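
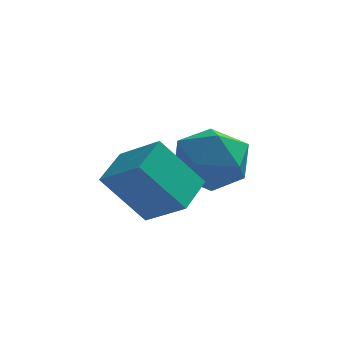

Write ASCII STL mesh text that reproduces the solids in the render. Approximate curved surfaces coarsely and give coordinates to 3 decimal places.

solid 
facet normal -0.187 0.967 0.176
outer loop
vertex 0.026 1.364 3.036
vertex -1.118 1.118 3.173
vertex -0.394 1.089 4.101
endloop
endfacet
facet normal 0.472 0.790 0.390
outer loop
vertex 0.026 1.364 3.036
vertex -0.394 1.089 4.101
vertex 0.638 0.649 3.744
endloop
endfacet
facet normal 0.827 0.535 -0.175
outer loop
vertex 0.026 1.364 3.036
vertex 0.638 0.649 3.744
vertex 0.552 0.407 2.595
endloop
endfacet
facet normal 0.388 0.553 -0.737
outer loop
vertex 0.026 1.364 3.036
vertex 0.552 0.407 2.595
vertex -0.533 0.697 2.242
endloop
endfacet
facet normal -0.239 0.820 -0.521
outer loop
vertex 0.026 1.364 3.036
vertex -0.533 0.697 2.242
vertex -1.118 1.118 3.173
endloop
endfacet
facet normal 0.414 0.266 0.870
outer loop
vertex 0.638 0.649 3.744
vertex -0.394 1.089 4.101
vertex -0.127 -0.037 4.318
endloop
endfacet
facet normal -0.650 0.551 0.524
outer loop
vertex -0.394 1.089 4.101
vertex -1.118 1.118 3.173
vertex -1.212 0.253 3.965
endloop
endfacet
facet normal -0.734 0.314 -0.603
outer loop
vertex -1.118 1.118 3.173
vertex -0.533 0.697 2.242
vertex -1.298 0.011 2.816
endloop
endfacet
facet normal 0.279 -0.118 -0.953
outer loop
vertex -0.533 0.697 2.242
vertex 0.552 0.407 2.595
vertex -0.266 -0.429 2.459
endloop
endfacet
facet normal 0.988 -0.147 -0.043
outer loop
vertex 0.552 0.407 2.595
vertex 0.638 0.649 3.744
vertex 0.458 -0.458 3.387
endloop
endfacet
facet normal -0.388 -0.553 0.737
outer loop
vertex -0.686 -0.704 3.524
vertex -0.127 -0.037 4.318
vertex -1.212 0.253 3.965
endloop
endfacet
facet normal -0.827 -0.535 0.175
outer loop
vertex -0.686 -0.704 3.524
vertex -1.212 0.253 3.965
vertex -1.298 0.011 2.816
endloop
endfacet
facet normal -0.472 -0.790 -0.390
outer loop
vertex -0.686 -0.704 3.524
vertex -1.298 0.011 2.816
vertex -0.266 -0.429 2.459
endloop
endfacet
facet normal 0.187 -0.967 -0.176
outer loop
vertex -0.686 -0.704 3.524
vertex -0.266 -0.429 2.459
vertex 0.458 -0.458 3.387
endloop
endfacet
facet normal 0.239 -0.820 0.521
outer loop
vertex -0.686 -0.704 3.524
vertex 0.458 -0.458 3.387
vertex -0.127 -0.037 4.318
endloop
endfacet
facet normal -0.279 0.118 0.953
outer loop
vertex -1.212 0.253 3.965
vertex -0.127 -0.037 4.318
vertex -0.394 1.089 4.101
endloop
endfacet
facet normal -0.988 0.147 0.043
outer loop
vertex -1.298 0.011 2.816
vertex -1.212 0.253 3.965
vertex -1.118 1.118 3.173
endloop
endfacet
facet normal -0.414 -0.266 -0.870
outer loop
vertex -0.266 -0.429 2.459
vertex -1.298 0.011 2.816
vertex -0.533 0.697 2.242
endloop
endfacet
facet normal 0.650 -0.551 -0.524
outer loop
vertex 0.458 -0.458 3.387
vertex -0.266 -0.429 2.459
vertex 0.552 0.407 2.595
endloop
endfacet
facet normal 0.734 -0.314 0.603
outer loop
vertex -0.127 -0.037 4.318
vertex 0.458 -0.458 3.387
vertex 0.638 0.649 3.744
endloop
endfacet
facet normal -0.613 -0.084 0.786
outer loop
vertex -1.877 -2.952 4.361
vertex -1.484 -1.801 4.791
vertex -2.956 -2.295 3.59
endloop
endfacet
facet normal -0.305 -0.892 -0.333
outer loop
vertex -1.816 -2.139 2.129
vertex -1.877 -2.952 4.361
vertex -2.956 -2.295 3.59
endloop
endfacet
facet normal -0.613 -0.084 0.786
outer loop
vertex -2.956 -2.295 3.59
vertex -1.484 -1.801 4.791
vertex -2.562 -1.144 4.02
endloop
endfacet
facet normal -0.729 0.444 -0.521
outer loop
vertex -2.562 -1.144 4.02
vertex -1.816 -2.139 2.129
vertex -2.956 -2.295 3.59
endloop
endfacet
facet normal 0.729 -0.444 0.521
outer loop
vertex -1.877 -2.952 4.361
vertex -0.344 -1.645 3.33
vertex -1.484 -1.801 4.791
endloop
endfacet
facet normal -0.305 -0.892 -0.333
outer loop
vertex -0.738 -2.796 2.9
vertex -1.877 -2.952 4.361
vertex -1.816 -2.139 2.129
endloop
endfacet
facet normal 0.729 -0.444 0.521
outer loop
vertex -0.738 -2.796 2.9
vertex -0.344 -1.645 3.33
vertex -1.877 -2.952 4.361
endloop
endfacet
facet normal 0.305 0.892 0.333
outer loop
vertex -1.484 -1.801 4.791
vertex -0.344 -1.645 3.33
vertex -2.562 -1.144 4.02
endloop
endfacet
facet normal -0.729 0.444 -0.521
outer loop
vertex -1.423 -0.988 2.559
vertex -1.816 -2.139 2.129
vertex -2.562 -1.144 4.02
endloop
endfacet
facet normal 0.305 0.892 0.333
outer loop
vertex -2.562 -1.144 4.02
vertex -0.344 -1.645 3.33
vertex -1.423 -0.988 2.559
endloop
endfacet
facet normal 0.613 0.084 -0.786
outer loop
vertex -1.423 -0.988 2.559
vertex -0.738 -2.796 2.9
vertex -1.816 -2.139 2.129
endloop
endfacet
facet normal 0.613 0.084 -0.786
outer loop
vertex -0.344 -1.645 3.33
vertex -0.738 -2.796 2.9
vertex -1.423 -0.988 2.559
endloop
endfacet

endsolid


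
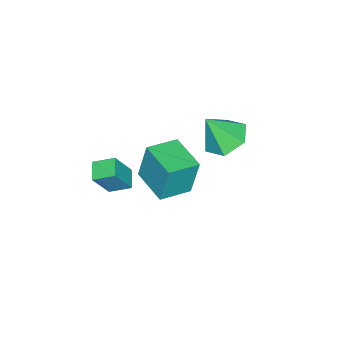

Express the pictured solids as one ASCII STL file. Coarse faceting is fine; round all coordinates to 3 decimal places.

solid 
facet normal -0.825 -0.456 0.333
outer loop
vertex 3.185 -4.773 0.94
vertex 2.881 -3.946 1.32
vertex 2.502 -4.451 -0.31
endloop
endfacet
facet normal 0.317 -0.862 -0.395
outer loop
vertex 3.219 -4.054 -0.6
vertex 3.185 -4.773 0.94
vertex 2.502 -4.451 -0.31
endloop
endfacet
facet normal -0.825 -0.457 0.333
outer loop
vertex 2.502 -4.451 -0.31
vertex 2.881 -3.946 1.32
vertex 2.197 -3.623 0.07
endloop
endfacet
facet normal -0.468 0.220 -0.856
outer loop
vertex 2.197 -3.623 0.07
vertex 3.219 -4.054 -0.6
vertex 2.502 -4.451 -0.31
endloop
endfacet
facet normal 0.468 -0.221 0.855
outer loop
vertex 3.185 -4.773 0.94
vertex 3.598 -3.549 1.03
vertex 2.881 -3.946 1.32
endloop
endfacet
facet normal 0.316 -0.862 -0.396
outer loop
vertex 3.903 -4.377 0.65
vertex 3.185 -4.773 0.94
vertex 3.219 -4.054 -0.6
endloop
endfacet
facet normal 0.467 -0.221 0.856
outer loop
vertex 3.903 -4.377 0.65
vertex 3.598 -3.549 1.03
vertex 3.185 -4.773 0.94
endloop
endfacet
facet normal -0.317 0.862 0.396
outer loop
vertex 2.881 -3.946 1.32
vertex 3.598 -3.549 1.03
vertex 2.197 -3.623 0.07
endloop
endfacet
facet normal -0.468 0.221 -0.856
outer loop
vertex 2.915 -3.227 -0.22
vertex 3.219 -4.054 -0.6
vertex 2.197 -3.623 0.07
endloop
endfacet
facet normal -0.316 0.863 0.395
outer loop
vertex 2.197 -3.623 0.07
vertex 3.598 -3.549 1.03
vertex 2.915 -3.227 -0.22
endloop
endfacet
facet normal 0.825 0.456 -0.333
outer loop
vertex 2.915 -3.227 -0.22
vertex 3.903 -4.377 0.65
vertex 3.219 -4.054 -0.6
endloop
endfacet
facet normal 0.825 0.457 -0.333
outer loop
vertex 3.598 -3.549 1.03
vertex 3.903 -4.377 0.65
vertex 2.915 -3.227 -0.22
endloop
endfacet
facet normal -0.333 0.385 -0.861
outer loop
vertex 1.037 -1.058 1.464
vertex 0.359 -0.548 1.954
vertex 1.242 -0.156 1.788
endloop
endfacet
facet normal 0.967 -0.245 0.069
outer loop
vertex 1.037 -1.058 1.464
vertex 1.242 -0.156 1.788
vertex 0.881 -1.152 3.306
endloop
endfacet
facet normal -0.333 0.386 -0.860
outer loop
vertex 1.242 -0.156 1.788
vertex 0.359 -0.548 1.954
vertex 0.564 0.354 2.279
endloop
endfacet
facet normal 0.722 0.487 0.491
outer loop
vertex 1.242 -0.156 1.788
vertex 0.564 0.354 2.279
vertex 0.881 -1.152 3.306
endloop
endfacet
facet normal -0.333 0.386 -0.860
outer loop
vertex 0.564 0.354 2.279
vertex 0.359 -0.548 1.954
vertex -0.319 -0.038 2.445
endloop
endfacet
facet normal -0.087 0.549 0.831
outer loop
vertex 0.564 0.354 2.279
vertex -0.319 -0.038 2.445
vertex 0.881 -1.152 3.306
endloop
endfacet
facet normal -0.333 0.386 -0.860
outer loop
vertex -0.319 -0.038 2.445
vertex 0.359 -0.548 1.954
vertex -0.524 -0.939 2.12
endloop
endfacet
facet normal -0.651 -0.122 0.749
outer loop
vertex -0.319 -0.038 2.445
vertex -0.524 -0.939 2.12
vertex 0.881 -1.152 3.306
endloop
endfacet
facet normal -0.332 0.385 -0.861
outer loop
vertex -0.524 -0.939 2.12
vertex 0.359 -0.548 1.954
vertex 0.154 -1.449 1.63
endloop
endfacet
facet normal -0.406 -0.854 0.327
outer loop
vertex -0.524 -0.939 2.12
vertex 0.154 -1.449 1.63
vertex 0.881 -1.152 3.306
endloop
endfacet
facet normal -0.332 0.385 -0.861
outer loop
vertex 0.154 -1.449 1.63
vertex 0.359 -0.548 1.954
vertex 1.037 -1.058 1.464
endloop
endfacet
facet normal 0.403 -0.915 -0.013
outer loop
vertex 0.154 -1.449 1.63
vertex 1.037 -1.058 1.464
vertex 0.881 -1.152 3.306
endloop
endfacet
facet normal -0.509 -0.854 0.104
outer loop
vertex -0.173 -4.286 -0.925
vertex -1.423 -3.57 -1.161
vertex -0.014 -4.6 -2.721
endloop
endfacet
facet normal 0.856 -0.491 0.162
outer loop
vertex 0.863 -3.13 -2.899
vertex -0.173 -4.286 -0.925
vertex -0.014 -4.6 -2.721
endloop
endfacet
facet normal -0.510 -0.854 0.104
outer loop
vertex -0.014 -4.6 -2.721
vertex -1.423 -3.57 -1.161
vertex -1.264 -3.883 -2.957
endloop
endfacet
facet normal 0.087 -0.171 -0.981
outer loop
vertex -1.264 -3.883 -2.957
vertex 0.863 -3.13 -2.899
vertex -0.014 -4.6 -2.721
endloop
endfacet
facet normal -0.087 0.171 0.981
outer loop
vertex -0.173 -4.286 -0.925
vertex -0.546 -2.1 -1.339
vertex -1.423 -3.57 -1.161
endloop
endfacet
facet normal 0.856 -0.491 0.161
outer loop
vertex 0.704 -2.817 -1.103
vertex -0.173 -4.286 -0.925
vertex 0.863 -3.13 -2.899
endloop
endfacet
facet normal -0.087 0.171 0.981
outer loop
vertex 0.704 -2.817 -1.103
vertex -0.546 -2.1 -1.339
vertex -0.173 -4.286 -0.925
endloop
endfacet
facet normal -0.856 0.491 -0.161
outer loop
vertex -1.423 -3.57 -1.161
vertex -0.546 -2.1 -1.339
vertex -1.264 -3.883 -2.957
endloop
endfacet
facet normal 0.087 -0.171 -0.981
outer loop
vertex -0.387 -2.414 -3.135
vertex 0.863 -3.13 -2.899
vertex -1.264 -3.883 -2.957
endloop
endfacet
facet normal -0.856 0.491 -0.162
outer loop
vertex -1.264 -3.883 -2.957
vertex -0.546 -2.1 -1.339
vertex -0.387 -2.414 -3.135
endloop
endfacet
facet normal 0.509 0.854 -0.104
outer loop
vertex -0.387 -2.414 -3.135
vertex 0.704 -2.817 -1.103
vertex 0.863 -3.13 -2.899
endloop
endfacet
facet normal 0.510 0.854 -0.104
outer loop
vertex -0.546 -2.1 -1.339
vertex 0.704 -2.817 -1.103
vertex -0.387 -2.414 -3.135
endloop
endfacet

endsolid


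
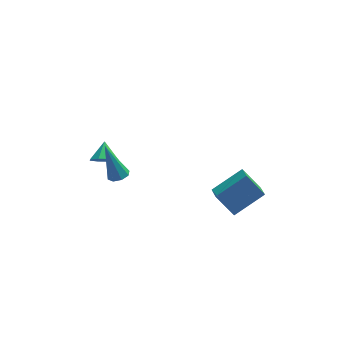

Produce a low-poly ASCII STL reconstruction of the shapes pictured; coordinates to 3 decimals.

solid 
facet normal -0.104 -0.792 -0.601
outer loop
vertex -2.464 0.602 1.267
vertex -2.735 1.034 0.745
vertex -2.067 0.805 0.931
endloop
endfacet
facet normal 0.641 0.016 0.767
outer loop
vertex -2.464 0.602 1.267
vertex -2.067 0.805 0.931
vertex -2.625 1.866 1.375
endloop
endfacet
facet normal -0.105 -0.793 -0.600
outer loop
vertex -2.067 0.805 0.931
vertex -2.735 1.034 0.745
vertex -2.061 1.142 0.485
endloop
endfacet
facet normal 0.893 0.353 0.279
outer loop
vertex -2.067 0.805 0.931
vertex -2.061 1.142 0.485
vertex -2.625 1.866 1.375
endloop
endfacet
facet normal -0.105 -0.793 -0.600
outer loop
vertex -2.061 1.142 0.485
vertex -2.735 1.034 0.745
vertex -2.45 1.416 0.191
endloop
endfacet
facet normal 0.655 0.734 -0.182
outer loop
vertex -2.061 1.142 0.485
vertex -2.45 1.416 0.191
vertex -2.625 1.866 1.375
endloop
endfacet
facet normal -0.103 -0.793 -0.600
outer loop
vertex -2.45 1.416 0.191
vertex -2.735 1.034 0.745
vertex -3.006 1.465 0.222
endloop
endfacet
facet normal 0.063 0.936 -0.346
outer loop
vertex -2.45 1.416 0.191
vertex -3.006 1.465 0.222
vertex -2.625 1.866 1.375
endloop
endfacet
facet normal -0.104 -0.793 -0.600
outer loop
vertex -3.006 1.465 0.222
vertex -2.735 1.034 0.745
vertex -3.403 1.262 0.559
endloop
endfacet
facet normal -0.529 0.840 -0.117
outer loop
vertex -3.006 1.465 0.222
vertex -3.403 1.262 0.559
vertex -2.625 1.866 1.375
endloop
endfacet
facet normal -0.104 -0.793 -0.600
outer loop
vertex -3.403 1.262 0.559
vertex -2.735 1.034 0.745
vertex -3.408 0.925 1.005
endloop
endfacet
facet normal -0.780 0.503 0.371
outer loop
vertex -3.403 1.262 0.559
vertex -3.408 0.925 1.005
vertex -2.625 1.866 1.375
endloop
endfacet
facet normal -0.104 -0.793 -0.601
outer loop
vertex -3.408 0.925 1.005
vertex -2.735 1.034 0.745
vertex -3.019 0.652 1.298
endloop
endfacet
facet normal -0.541 0.123 0.832
outer loop
vertex -3.408 0.925 1.005
vertex -3.019 0.652 1.298
vertex -2.625 1.866 1.375
endloop
endfacet
facet normal -0.105 -0.792 -0.601
outer loop
vertex -3.019 0.652 1.298
vertex -2.735 1.034 0.745
vertex -2.464 0.602 1.267
endloop
endfacet
facet normal 0.049 -0.079 0.996
outer loop
vertex -3.019 0.652 1.298
vertex -2.464 0.602 1.267
vertex -2.625 1.866 1.375
endloop
endfacet
facet normal 0.280 -0.252 -0.926
outer loop
vertex -1.785 -1.227 1.813
vertex -2.221 -0.962 1.609
vertex -1.703 -0.823 1.728
endloop
endfacet
facet normal 0.841 -0.058 0.538
outer loop
vertex -1.785 -1.227 1.813
vertex -1.703 -0.823 1.728
vertex -2.779 -0.458 3.451
endloop
endfacet
facet normal 0.281 -0.255 -0.925
outer loop
vertex -1.703 -0.823 1.728
vertex -2.221 -0.962 1.609
vertex -1.924 -0.501 1.572
endloop
endfacet
facet normal 0.708 0.635 0.308
outer loop
vertex -1.703 -0.823 1.728
vertex -1.924 -0.501 1.572
vertex -2.779 -0.458 3.451
endloop
endfacet
facet normal 0.279 -0.254 -0.926
outer loop
vertex -1.924 -0.501 1.572
vertex -2.221 -0.962 1.609
vertex -2.32 -0.448 1.438
endloop
endfacet
facet normal 0.122 0.992 0.033
outer loop
vertex -1.924 -0.501 1.572
vertex -2.32 -0.448 1.438
vertex -2.779 -0.458 3.451
endloop
endfacet
facet normal 0.280 -0.254 -0.926
outer loop
vertex -2.32 -0.448 1.438
vertex -2.221 -0.962 1.609
vertex -2.658 -0.697 1.404
endloop
endfacet
facet normal -0.580 0.805 -0.128
outer loop
vertex -2.32 -0.448 1.438
vertex -2.658 -0.697 1.404
vertex -2.779 -0.458 3.451
endloop
endfacet
facet normal 0.280 -0.254 -0.926
outer loop
vertex -2.658 -0.697 1.404
vertex -2.221 -0.962 1.609
vertex -2.74 -1.101 1.49
endloop
endfacet
facet normal -0.980 0.182 -0.079
outer loop
vertex -2.658 -0.697 1.404
vertex -2.74 -1.101 1.49
vertex -2.779 -0.458 3.451
endloop
endfacet
facet normal 0.280 -0.253 -0.926
outer loop
vertex -2.74 -1.101 1.49
vertex -2.221 -0.962 1.609
vertex -2.519 -1.423 1.645
endloop
endfacet
facet normal -0.847 -0.509 0.150
outer loop
vertex -2.74 -1.101 1.49
vertex -2.519 -1.423 1.645
vertex -2.779 -0.458 3.451
endloop
endfacet
facet normal 0.280 -0.253 -0.926
outer loop
vertex -2.519 -1.423 1.645
vertex -2.221 -0.962 1.609
vertex -2.123 -1.476 1.779
endloop
endfacet
facet normal -0.260 -0.867 0.426
outer loop
vertex -2.519 -1.423 1.645
vertex -2.123 -1.476 1.779
vertex -2.779 -0.458 3.451
endloop
endfacet
facet normal 0.280 -0.253 -0.926
outer loop
vertex -2.123 -1.476 1.779
vertex -2.221 -0.962 1.609
vertex -1.785 -1.227 1.813
endloop
endfacet
facet normal 0.441 -0.679 0.587
outer loop
vertex -2.123 -1.476 1.779
vertex -1.785 -1.227 1.813
vertex -2.779 -0.458 3.451
endloop
endfacet
facet normal -0.823 -0.279 -0.495
outer loop
vertex 2.145 -2.367 0.832
vertex 2.09 -1.487 0.428
vertex 2.964 -2.823 -0.274
endloop
endfacet
facet normal 0.057 -0.907 0.416
outer loop
vertex 4.47 -2.313 0.632
vertex 2.145 -2.367 0.832
vertex 2.964 -2.823 -0.274
endloop
endfacet
facet normal -0.823 -0.278 -0.495
outer loop
vertex 2.964 -2.823 -0.274
vertex 2.09 -1.487 0.428
vertex 2.909 -1.942 -0.678
endloop
endfacet
facet normal 0.565 -0.314 -0.763
outer loop
vertex 2.909 -1.942 -0.678
vertex 4.47 -2.313 0.632
vertex 2.964 -2.823 -0.274
endloop
endfacet
facet normal -0.565 0.315 0.762
outer loop
vertex 2.145 -2.367 0.832
vertex 3.596 -0.977 1.334
vertex 2.09 -1.487 0.428
endloop
endfacet
facet normal 0.057 -0.908 0.416
outer loop
vertex 3.651 -1.858 1.738
vertex 2.145 -2.367 0.832
vertex 4.47 -2.313 0.632
endloop
endfacet
facet normal -0.565 0.314 0.763
outer loop
vertex 3.651 -1.858 1.738
vertex 3.596 -0.977 1.334
vertex 2.145 -2.367 0.832
endloop
endfacet
facet normal -0.057 0.908 -0.416
outer loop
vertex 2.09 -1.487 0.428
vertex 3.596 -0.977 1.334
vertex 2.909 -1.942 -0.678
endloop
endfacet
facet normal 0.565 -0.315 -0.763
outer loop
vertex 4.415 -1.433 0.228
vertex 4.47 -2.313 0.632
vertex 2.909 -1.942 -0.678
endloop
endfacet
facet normal -0.056 0.908 -0.416
outer loop
vertex 2.909 -1.942 -0.678
vertex 3.596 -0.977 1.334
vertex 4.415 -1.433 0.228
endloop
endfacet
facet normal 0.823 0.279 0.495
outer loop
vertex 4.415 -1.433 0.228
vertex 3.651 -1.858 1.738
vertex 4.47 -2.313 0.632
endloop
endfacet
facet normal 0.823 0.278 0.495
outer loop
vertex 3.596 -0.977 1.334
vertex 3.651 -1.858 1.738
vertex 4.415 -1.433 0.228
endloop
endfacet

endsolid


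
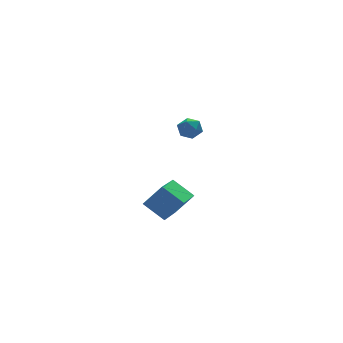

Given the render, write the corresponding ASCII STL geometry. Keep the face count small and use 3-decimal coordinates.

solid 
facet normal 0.185 0.109 0.977
outer loop
vertex -2.621 0.81 4.051
vertex -2.973 0.252 4.18
vertex -2.312 0.212 4.059
endloop
endfacet
facet normal 0.717 0.378 0.585
outer loop
vertex -2.621 0.81 4.051
vertex -2.312 0.212 4.059
vertex -2.161 0.663 3.582
endloop
endfacet
facet normal 0.445 0.881 0.160
outer loop
vertex -2.621 0.81 4.051
vertex -2.161 0.663 3.582
vertex -2.729 0.981 3.409
endloop
endfacet
facet normal -0.255 0.923 0.289
outer loop
vertex -2.621 0.81 4.051
vertex -2.729 0.981 3.409
vertex -3.23 0.727 3.779
endloop
endfacet
facet normal -0.415 0.445 0.793
outer loop
vertex -2.621 0.81 4.051
vertex -3.23 0.727 3.779
vertex -2.973 0.252 4.18
endloop
endfacet
facet normal 0.974 -0.146 0.171
outer loop
vertex -2.161 0.663 3.582
vertex -2.312 0.212 4.059
vertex -2.23 0.013 3.421
endloop
endfacet
facet normal 0.112 -0.581 0.806
outer loop
vertex -2.312 0.212 4.059
vertex -2.973 0.252 4.18
vertex -2.731 -0.241 3.791
endloop
endfacet
facet normal -0.860 -0.035 0.510
outer loop
vertex -2.973 0.252 4.18
vertex -3.23 0.727 3.779
vertex -3.299 0.077 3.618
endloop
endfacet
facet normal -0.601 0.738 -0.307
outer loop
vertex -3.23 0.727 3.779
vertex -2.729 0.981 3.409
vertex -3.148 0.528 3.141
endloop
endfacet
facet normal 0.533 0.670 -0.517
outer loop
vertex -2.729 0.981 3.409
vertex -2.161 0.663 3.582
vertex -2.487 0.488 3.02
endloop
endfacet
facet normal 0.255 -0.923 -0.289
outer loop
vertex -2.839 -0.07 3.149
vertex -2.23 0.013 3.421
vertex -2.731 -0.241 3.791
endloop
endfacet
facet normal -0.445 -0.881 -0.160
outer loop
vertex -2.839 -0.07 3.149
vertex -2.731 -0.241 3.791
vertex -3.299 0.077 3.618
endloop
endfacet
facet normal -0.717 -0.378 -0.585
outer loop
vertex -2.839 -0.07 3.149
vertex -3.299 0.077 3.618
vertex -3.148 0.528 3.141
endloop
endfacet
facet normal -0.185 -0.109 -0.977
outer loop
vertex -2.839 -0.07 3.149
vertex -3.148 0.528 3.141
vertex -2.487 0.488 3.02
endloop
endfacet
facet normal 0.415 -0.445 -0.793
outer loop
vertex -2.839 -0.07 3.149
vertex -2.487 0.488 3.02
vertex -2.23 0.013 3.421
endloop
endfacet
facet normal 0.601 -0.738 0.307
outer loop
vertex -2.731 -0.241 3.791
vertex -2.23 0.013 3.421
vertex -2.312 0.212 4.059
endloop
endfacet
facet normal -0.533 -0.670 0.517
outer loop
vertex -3.299 0.077 3.618
vertex -2.731 -0.241 3.791
vertex -2.973 0.252 4.18
endloop
endfacet
facet normal -0.974 0.146 -0.171
outer loop
vertex -3.148 0.528 3.141
vertex -3.299 0.077 3.618
vertex -3.23 0.727 3.779
endloop
endfacet
facet normal -0.112 0.581 -0.806
outer loop
vertex -2.487 0.488 3.02
vertex -3.148 0.528 3.141
vertex -2.729 0.981 3.409
endloop
endfacet
facet normal 0.860 0.035 -0.510
outer loop
vertex -2.23 0.013 3.421
vertex -2.487 0.488 3.02
vertex -2.161 0.663 3.582
endloop
endfacet
facet normal -0.450 0.698 0.557
outer loop
vertex -3.212 2.258 -1.314
vertex -1.78 3.752 -2.028
vertex -4.112 2.58 -2.444
endloop
endfacet
facet normal -0.654 -0.682 0.327
outer loop
vertex -3.46 1.568 -3.252
vertex -3.212 2.258 -1.314
vertex -4.112 2.58 -2.444
endloop
endfacet
facet normal -0.450 0.698 0.557
outer loop
vertex -4.112 2.58 -2.444
vertex -1.78 3.752 -2.028
vertex -2.68 4.074 -3.158
endloop
endfacet
facet normal -0.608 0.218 -0.763
outer loop
vertex -2.68 4.074 -3.158
vertex -3.46 1.568 -3.252
vertex -4.112 2.58 -2.444
endloop
endfacet
facet normal 0.608 -0.218 0.763
outer loop
vertex -3.212 2.258 -1.314
vertex -1.128 2.74 -2.836
vertex -1.78 3.752 -2.028
endloop
endfacet
facet normal -0.654 -0.682 0.327
outer loop
vertex -2.56 1.246 -2.122
vertex -3.212 2.258 -1.314
vertex -3.46 1.568 -3.252
endloop
endfacet
facet normal 0.608 -0.218 0.763
outer loop
vertex -2.56 1.246 -2.122
vertex -1.128 2.74 -2.836
vertex -3.212 2.258 -1.314
endloop
endfacet
facet normal 0.654 0.682 -0.327
outer loop
vertex -1.78 3.752 -2.028
vertex -1.128 2.74 -2.836
vertex -2.68 4.074 -3.158
endloop
endfacet
facet normal -0.608 0.218 -0.763
outer loop
vertex -2.028 3.062 -3.966
vertex -3.46 1.568 -3.252
vertex -2.68 4.074 -3.158
endloop
endfacet
facet normal 0.654 0.682 -0.327
outer loop
vertex -2.68 4.074 -3.158
vertex -1.128 2.74 -2.836
vertex -2.028 3.062 -3.966
endloop
endfacet
facet normal 0.450 -0.698 -0.557
outer loop
vertex -2.028 3.062 -3.966
vertex -2.56 1.246 -2.122
vertex -3.46 1.568 -3.252
endloop
endfacet
facet normal 0.450 -0.698 -0.557
outer loop
vertex -1.128 2.74 -2.836
vertex -2.56 1.246 -2.122
vertex -2.028 3.062 -3.966
endloop
endfacet

endsolid


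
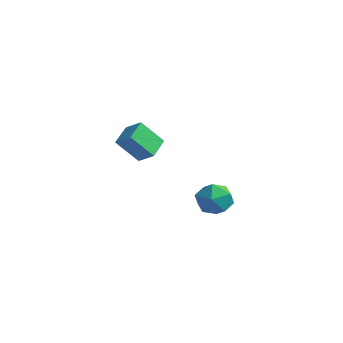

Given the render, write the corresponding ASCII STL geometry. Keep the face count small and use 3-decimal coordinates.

solid 
facet normal -0.401 0.418 0.815
outer loop
vertex 2.155 1.179 1.482
vertex 2.973 0.848 2.054
vertex 3.005 1.79 1.587
endloop
endfacet
facet normal -0.587 0.777 0.227
outer loop
vertex 2.155 1.179 1.482
vertex 3.005 1.79 1.587
vertex 2.531 1.705 0.652
endloop
endfacet
facet normal -0.922 0.325 -0.212
outer loop
vertex 2.155 1.179 1.482
vertex 2.531 1.705 0.652
vertex 2.206 0.711 0.541
endloop
endfacet
facet normal -0.944 -0.314 0.105
outer loop
vertex 2.155 1.179 1.482
vertex 2.206 0.711 0.541
vertex 2.479 0.181 1.408
endloop
endfacet
facet normal -0.621 -0.257 0.740
outer loop
vertex 2.155 1.179 1.482
vertex 2.479 0.181 1.408
vertex 2.973 0.848 2.054
endloop
endfacet
facet normal 0.011 0.995 -0.096
outer loop
vertex 2.531 1.705 0.652
vertex 3.005 1.79 1.587
vertex 3.581 1.699 0.712
endloop
endfacet
facet normal 0.311 0.414 0.856
outer loop
vertex 3.005 1.79 1.587
vertex 2.973 0.848 2.054
vertex 3.854 1.169 1.579
endloop
endfacet
facet normal -0.046 -0.677 0.734
outer loop
vertex 2.973 0.848 2.054
vertex 2.479 0.181 1.408
vertex 3.529 0.175 1.468
endloop
endfacet
facet normal -0.566 -0.770 -0.293
outer loop
vertex 2.479 0.181 1.408
vertex 2.206 0.711 0.541
vertex 3.055 0.09 0.533
endloop
endfacet
facet normal -0.530 0.263 -0.806
outer loop
vertex 2.206 0.711 0.541
vertex 2.531 1.705 0.652
vertex 3.087 1.032 0.066
endloop
endfacet
facet normal 0.944 0.314 -0.105
outer loop
vertex 3.905 0.701 0.638
vertex 3.581 1.699 0.712
vertex 3.854 1.169 1.579
endloop
endfacet
facet normal 0.922 -0.325 0.212
outer loop
vertex 3.905 0.701 0.638
vertex 3.854 1.169 1.579
vertex 3.529 0.175 1.468
endloop
endfacet
facet normal 0.587 -0.777 -0.227
outer loop
vertex 3.905 0.701 0.638
vertex 3.529 0.175 1.468
vertex 3.055 0.09 0.533
endloop
endfacet
facet normal 0.401 -0.418 -0.815
outer loop
vertex 3.905 0.701 0.638
vertex 3.055 0.09 0.533
vertex 3.087 1.032 0.066
endloop
endfacet
facet normal 0.621 0.257 -0.740
outer loop
vertex 3.905 0.701 0.638
vertex 3.087 1.032 0.066
vertex 3.581 1.699 0.712
endloop
endfacet
facet normal 0.566 0.770 0.293
outer loop
vertex 3.854 1.169 1.579
vertex 3.581 1.699 0.712
vertex 3.005 1.79 1.587
endloop
endfacet
facet normal 0.530 -0.263 0.806
outer loop
vertex 3.529 0.175 1.468
vertex 3.854 1.169 1.579
vertex 2.973 0.848 2.054
endloop
endfacet
facet normal -0.011 -0.995 0.096
outer loop
vertex 3.055 0.09 0.533
vertex 3.529 0.175 1.468
vertex 2.479 0.181 1.408
endloop
endfacet
facet normal -0.311 -0.414 -0.856
outer loop
vertex 3.087 1.032 0.066
vertex 3.055 0.09 0.533
vertex 2.206 0.711 0.541
endloop
endfacet
facet normal 0.046 0.677 -0.734
outer loop
vertex 3.581 1.699 0.712
vertex 3.087 1.032 0.066
vertex 2.531 1.705 0.652
endloop
endfacet
facet normal -0.438 -0.486 0.757
outer loop
vertex -2.771 1.27 3.286
vertex -3.204 2.464 3.802
vertex -3.722 1.186 2.682
endloop
endfacet
facet normal 0.316 -0.871 -0.376
outer loop
vertex -2.956 2.036 1.358
vertex -2.771 1.27 3.286
vertex -3.722 1.186 2.682
endloop
endfacet
facet normal -0.438 -0.485 0.757
outer loop
vertex -3.722 1.186 2.682
vertex -3.204 2.464 3.802
vertex -4.155 2.38 3.197
endloop
endfacet
facet normal -0.842 -0.075 -0.535
outer loop
vertex -4.155 2.38 3.197
vertex -2.956 2.036 1.358
vertex -3.722 1.186 2.682
endloop
endfacet
facet normal 0.842 0.074 0.535
outer loop
vertex -2.771 1.27 3.286
vertex -2.438 3.314 2.478
vertex -3.204 2.464 3.802
endloop
endfacet
facet normal 0.316 -0.871 -0.376
outer loop
vertex -2.005 2.12 1.963
vertex -2.771 1.27 3.286
vertex -2.956 2.036 1.358
endloop
endfacet
facet normal 0.842 0.074 0.535
outer loop
vertex -2.005 2.12 1.963
vertex -2.438 3.314 2.478
vertex -2.771 1.27 3.286
endloop
endfacet
facet normal -0.316 0.871 0.376
outer loop
vertex -3.204 2.464 3.802
vertex -2.438 3.314 2.478
vertex -4.155 2.38 3.197
endloop
endfacet
facet normal -0.842 -0.074 -0.535
outer loop
vertex -3.389 3.23 1.874
vertex -2.956 2.036 1.358
vertex -4.155 2.38 3.197
endloop
endfacet
facet normal -0.316 0.871 0.377
outer loop
vertex -4.155 2.38 3.197
vertex -2.438 3.314 2.478
vertex -3.389 3.23 1.874
endloop
endfacet
facet normal 0.438 0.486 -0.756
outer loop
vertex -3.389 3.23 1.874
vertex -2.005 2.12 1.963
vertex -2.956 2.036 1.358
endloop
endfacet
facet normal 0.438 0.485 -0.757
outer loop
vertex -2.438 3.314 2.478
vertex -2.005 2.12 1.963
vertex -3.389 3.23 1.874
endloop
endfacet

endsolid


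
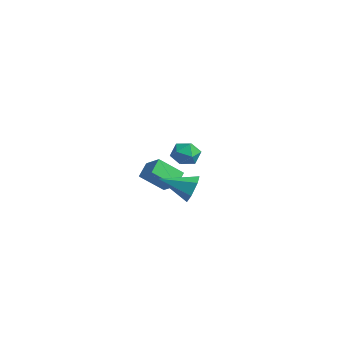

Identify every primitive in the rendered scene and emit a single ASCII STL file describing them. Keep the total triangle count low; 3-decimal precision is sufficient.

solid 
facet normal 0.477 0.802 -0.358
outer loop
vertex 3.166 -1.685 -0.375
vertex 2.584 -1.62 -1.005
vertex 2.458 -1.212 -0.259
endloop
endfacet
facet normal 0.101 -0.091 0.991
outer loop
vertex 3.166 -1.685 -0.375
vertex 2.458 -1.212 -0.259
vertex 1.716 -3.08 -0.355
endloop
endfacet
facet normal 0.478 0.802 -0.358
outer loop
vertex 2.458 -1.212 -0.259
vertex 2.584 -1.62 -1.005
vertex 1.876 -1.146 -0.889
endloop
endfacet
facet normal -0.700 0.243 0.672
outer loop
vertex 2.458 -1.212 -0.259
vertex 1.876 -1.146 -0.889
vertex 1.716 -3.08 -0.355
endloop
endfacet
facet normal 0.478 0.802 -0.357
outer loop
vertex 1.876 -1.146 -0.889
vertex 2.584 -1.62 -1.005
vertex 2.003 -1.554 -1.635
endloop
endfacet
facet normal -0.982 0.030 -0.184
outer loop
vertex 1.876 -1.146 -0.889
vertex 2.003 -1.554 -1.635
vertex 1.716 -3.08 -0.355
endloop
endfacet
facet normal 0.478 0.803 -0.356
outer loop
vertex 2.003 -1.554 -1.635
vertex 2.584 -1.62 -1.005
vertex 2.711 -2.027 -1.752
endloop
endfacet
facet normal -0.464 -0.516 -0.720
outer loop
vertex 2.003 -1.554 -1.635
vertex 2.711 -2.027 -1.752
vertex 1.716 -3.08 -0.355
endloop
endfacet
facet normal 0.477 0.803 -0.357
outer loop
vertex 2.711 -2.027 -1.752
vertex 2.584 -1.62 -1.005
vertex 3.293 -2.093 -1.122
endloop
endfacet
facet normal 0.338 -0.851 -0.401
outer loop
vertex 2.711 -2.027 -1.752
vertex 3.293 -2.093 -1.122
vertex 1.716 -3.08 -0.355
endloop
endfacet
facet normal 0.477 0.803 -0.358
outer loop
vertex 3.293 -2.093 -1.122
vertex 2.584 -1.62 -1.005
vertex 3.166 -1.685 -0.375
endloop
endfacet
facet normal 0.621 -0.639 0.454
outer loop
vertex 3.293 -2.093 -1.122
vertex 3.166 -1.685 -0.375
vertex 1.716 -3.08 -0.355
endloop
endfacet
facet normal -0.844 -0.192 -0.500
outer loop
vertex -3.706 -1.082 -1.489
vertex -3.357 0.176 -2.562
vertex -3.177 -1.767 -2.119
endloop
endfacet
facet normal -0.207 -0.744 0.635
outer loop
vertex -2.163 -1.536 -1.518
vertex -3.706 -1.082 -1.489
vertex -3.177 -1.767 -2.119
endloop
endfacet
facet normal -0.844 -0.192 -0.501
outer loop
vertex -3.177 -1.767 -2.119
vertex -3.357 0.176 -2.562
vertex -2.827 -0.508 -3.192
endloop
endfacet
facet normal 0.495 -0.639 -0.589
outer loop
vertex -2.827 -0.508 -3.192
vertex -2.163 -1.536 -1.518
vertex -3.177 -1.767 -2.119
endloop
endfacet
facet normal -0.495 0.639 0.589
outer loop
vertex -3.706 -1.082 -1.489
vertex -2.343 0.407 -1.961
vertex -3.357 0.176 -2.562
endloop
endfacet
facet normal -0.207 -0.745 0.634
outer loop
vertex -2.693 -0.852 -0.888
vertex -3.706 -1.082 -1.489
vertex -2.163 -1.536 -1.518
endloop
endfacet
facet normal -0.495 0.639 0.589
outer loop
vertex -2.693 -0.852 -0.888
vertex -2.343 0.407 -1.961
vertex -3.706 -1.082 -1.489
endloop
endfacet
facet normal 0.207 0.745 -0.635
outer loop
vertex -3.357 0.176 -2.562
vertex -2.343 0.407 -1.961
vertex -2.827 -0.508 -3.192
endloop
endfacet
facet normal 0.494 -0.639 -0.589
outer loop
vertex -1.814 -0.278 -2.591
vertex -2.163 -1.536 -1.518
vertex -2.827 -0.508 -3.192
endloop
endfacet
facet normal 0.208 0.744 -0.635
outer loop
vertex -2.827 -0.508 -3.192
vertex -2.343 0.407 -1.961
vertex -1.814 -0.278 -2.591
endloop
endfacet
facet normal 0.844 0.193 0.501
outer loop
vertex -1.814 -0.278 -2.591
vertex -2.693 -0.852 -0.888
vertex -2.163 -1.536 -1.518
endloop
endfacet
facet normal 0.844 0.192 0.500
outer loop
vertex -2.343 0.407 -1.961
vertex -2.693 -0.852 -0.888
vertex -1.814 -0.278 -2.591
endloop
endfacet
facet normal -0.824 0.126 0.552
outer loop
vertex 3.113 -2.657 1.944
vertex 3.477 -3.002 2.566
vertex 3.528 -2.211 2.461
endloop
endfacet
facet normal -0.765 0.641 0.061
outer loop
vertex 3.113 -2.657 1.944
vertex 3.528 -2.211 2.461
vertex 3.584 -2.07 1.676
endloop
endfacet
facet normal -0.743 0.331 -0.581
outer loop
vertex 3.113 -2.657 1.944
vertex 3.584 -2.07 1.676
vertex 3.567 -2.773 1.297
endloop
endfacet
facet normal -0.789 -0.374 -0.487
outer loop
vertex 3.113 -2.657 1.944
vertex 3.567 -2.773 1.297
vertex 3.501 -3.349 1.846
endloop
endfacet
facet normal -0.839 -0.501 0.213
outer loop
vertex 3.113 -2.657 1.944
vertex 3.501 -3.349 1.846
vertex 3.477 -3.002 2.566
endloop
endfacet
facet normal -0.144 0.976 0.165
outer loop
vertex 3.584 -2.07 1.676
vertex 3.528 -2.211 2.461
vertex 4.239 -2.051 2.134
endloop
endfacet
facet normal -0.238 0.143 0.961
outer loop
vertex 3.528 -2.211 2.461
vertex 3.477 -3.002 2.566
vertex 4.173 -2.627 2.683
endloop
endfacet
facet normal -0.263 -0.873 0.412
outer loop
vertex 3.477 -3.002 2.566
vertex 3.501 -3.349 1.846
vertex 4.156 -3.33 2.304
endloop
endfacet
facet normal -0.182 -0.667 -0.722
outer loop
vertex 3.501 -3.349 1.846
vertex 3.567 -2.773 1.297
vertex 4.212 -3.189 1.519
endloop
endfacet
facet normal -0.108 0.474 -0.874
outer loop
vertex 3.567 -2.773 1.297
vertex 3.584 -2.07 1.676
vertex 4.263 -2.398 1.414
endloop
endfacet
facet normal 0.789 0.374 0.487
outer loop
vertex 4.627 -2.743 2.036
vertex 4.239 -2.051 2.134
vertex 4.173 -2.627 2.683
endloop
endfacet
facet normal 0.743 -0.331 0.581
outer loop
vertex 4.627 -2.743 2.036
vertex 4.173 -2.627 2.683
vertex 4.156 -3.33 2.304
endloop
endfacet
facet normal 0.765 -0.641 -0.061
outer loop
vertex 4.627 -2.743 2.036
vertex 4.156 -3.33 2.304
vertex 4.212 -3.189 1.519
endloop
endfacet
facet normal 0.824 -0.126 -0.552
outer loop
vertex 4.627 -2.743 2.036
vertex 4.212 -3.189 1.519
vertex 4.263 -2.398 1.414
endloop
endfacet
facet normal 0.839 0.501 -0.213
outer loop
vertex 4.627 -2.743 2.036
vertex 4.263 -2.398 1.414
vertex 4.239 -2.051 2.134
endloop
endfacet
facet normal 0.182 0.667 0.722
outer loop
vertex 4.173 -2.627 2.683
vertex 4.239 -2.051 2.134
vertex 3.528 -2.211 2.461
endloop
endfacet
facet normal 0.108 -0.474 0.874
outer loop
vertex 4.156 -3.33 2.304
vertex 4.173 -2.627 2.683
vertex 3.477 -3.002 2.566
endloop
endfacet
facet normal 0.144 -0.976 -0.165
outer loop
vertex 4.212 -3.189 1.519
vertex 4.156 -3.33 2.304
vertex 3.501 -3.349 1.846
endloop
endfacet
facet normal 0.238 -0.143 -0.961
outer loop
vertex 4.263 -2.398 1.414
vertex 4.212 -3.189 1.519
vertex 3.567 -2.773 1.297
endloop
endfacet
facet normal 0.263 0.873 -0.412
outer loop
vertex 4.239 -2.051 2.134
vertex 4.263 -2.398 1.414
vertex 3.584 -2.07 1.676
endloop
endfacet

endsolid


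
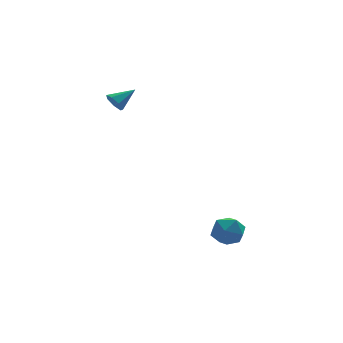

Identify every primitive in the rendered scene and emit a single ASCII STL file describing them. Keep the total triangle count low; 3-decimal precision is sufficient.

solid 
facet normal -0.833 -0.243 -0.497
outer loop
vertex -2.626 2.484 2.94
vertex -2.931 2.452 3.467
vertex -2.853 2.934 3.101
endloop
endfacet
facet normal 0.646 0.524 -0.555
outer loop
vertex -2.626 2.484 2.94
vertex -2.853 2.934 3.101
vertex -1.849 2.768 4.113
endloop
endfacet
facet normal -0.832 -0.244 -0.499
outer loop
vertex -2.853 2.934 3.101
vertex -2.931 2.452 3.467
vertex -3.14 3.021 3.537
endloop
endfacet
facet normal 0.215 0.975 -0.053
outer loop
vertex -2.853 2.934 3.101
vertex -3.14 3.021 3.537
vertex -1.849 2.768 4.113
endloop
endfacet
facet normal -0.833 -0.245 -0.497
outer loop
vertex -3.14 3.021 3.537
vertex -2.931 2.452 3.467
vertex -3.269 2.68 3.921
endloop
endfacet
facet normal -0.133 0.763 0.633
outer loop
vertex -3.14 3.021 3.537
vertex -3.269 2.68 3.921
vertex -1.849 2.768 4.113
endloop
endfacet
facet normal -0.833 -0.243 -0.498
outer loop
vertex -3.269 2.68 3.921
vertex -2.931 2.452 3.467
vertex -3.144 2.167 3.962
endloop
endfacet
facet normal -0.137 0.046 0.990
outer loop
vertex -3.269 2.68 3.921
vertex -3.144 2.167 3.962
vertex -1.849 2.768 4.113
endloop
endfacet
facet normal -0.833 -0.242 -0.498
outer loop
vertex -3.144 2.167 3.962
vertex -2.931 2.452 3.467
vertex -2.859 1.869 3.63
endloop
endfacet
facet normal 0.207 -0.633 0.746
outer loop
vertex -3.144 2.167 3.962
vertex -2.859 1.869 3.63
vertex -1.849 2.768 4.113
endloop
endfacet
facet normal -0.833 -0.242 -0.498
outer loop
vertex -2.859 1.869 3.63
vertex -2.931 2.452 3.467
vertex -2.628 2.01 3.175
endloop
endfacet
facet normal 0.639 -0.764 0.087
outer loop
vertex -2.859 1.869 3.63
vertex -2.628 2.01 3.175
vertex -1.849 2.768 4.113
endloop
endfacet
facet normal -0.833 -0.243 -0.497
outer loop
vertex -2.628 2.01 3.175
vertex -2.931 2.452 3.467
vertex -2.626 2.484 2.94
endloop
endfacet
facet normal 0.834 -0.248 -0.493
outer loop
vertex -2.628 2.01 3.175
vertex -2.626 2.484 2.94
vertex -1.849 2.768 4.113
endloop
endfacet
facet normal 0.059 0.997 0.048
outer loop
vertex 1.326 -2.609 -3.261
vertex 0.487 -2.577 -2.898
vertex 1.218 -2.646 -2.353
endloop
endfacet
facet normal 0.704 0.701 0.112
outer loop
vertex 1.326 -2.609 -3.261
vertex 1.218 -2.646 -2.353
vertex 1.827 -3.192 -2.764
endloop
endfacet
facet normal 0.826 0.308 -0.472
outer loop
vertex 1.326 -2.609 -3.261
vertex 1.827 -3.192 -2.764
vertex 1.471 -3.46 -3.563
endloop
endfacet
facet normal 0.256 0.362 -0.896
outer loop
vertex 1.326 -2.609 -3.261
vertex 1.471 -3.46 -3.563
vertex 0.643 -3.08 -3.646
endloop
endfacet
facet normal -0.219 0.788 -0.576
outer loop
vertex 1.326 -2.609 -3.261
vertex 0.643 -3.08 -3.646
vertex 0.487 -2.577 -2.898
endloop
endfacet
facet normal 0.690 0.262 0.674
outer loop
vertex 1.827 -3.192 -2.764
vertex 1.218 -2.646 -2.353
vertex 1.297 -3.52 -2.094
endloop
endfacet
facet normal -0.355 0.741 0.570
outer loop
vertex 1.218 -2.646 -2.353
vertex 0.487 -2.577 -2.898
vertex 0.469 -3.14 -2.177
endloop
endfacet
facet normal -0.803 0.403 -0.438
outer loop
vertex 0.487 -2.577 -2.898
vertex 0.643 -3.08 -3.646
vertex 0.113 -3.408 -2.976
endloop
endfacet
facet normal -0.036 -0.287 -0.957
outer loop
vertex 0.643 -3.08 -3.646
vertex 1.471 -3.46 -3.563
vertex 0.722 -3.954 -3.387
endloop
endfacet
facet normal 0.887 -0.374 -0.270
outer loop
vertex 1.471 -3.46 -3.563
vertex 1.827 -3.192 -2.764
vertex 1.453 -4.023 -2.842
endloop
endfacet
facet normal -0.256 -0.362 0.896
outer loop
vertex 0.614 -3.991 -2.479
vertex 1.297 -3.52 -2.094
vertex 0.469 -3.14 -2.177
endloop
endfacet
facet normal -0.826 -0.308 0.472
outer loop
vertex 0.614 -3.991 -2.479
vertex 0.469 -3.14 -2.177
vertex 0.113 -3.408 -2.976
endloop
endfacet
facet normal -0.704 -0.701 -0.112
outer loop
vertex 0.614 -3.991 -2.479
vertex 0.113 -3.408 -2.976
vertex 0.722 -3.954 -3.387
endloop
endfacet
facet normal -0.059 -0.997 -0.048
outer loop
vertex 0.614 -3.991 -2.479
vertex 0.722 -3.954 -3.387
vertex 1.453 -4.023 -2.842
endloop
endfacet
facet normal 0.219 -0.788 0.576
outer loop
vertex 0.614 -3.991 -2.479
vertex 1.453 -4.023 -2.842
vertex 1.297 -3.52 -2.094
endloop
endfacet
facet normal 0.036 0.287 0.957
outer loop
vertex 0.469 -3.14 -2.177
vertex 1.297 -3.52 -2.094
vertex 1.218 -2.646 -2.353
endloop
endfacet
facet normal -0.887 0.374 0.270
outer loop
vertex 0.113 -3.408 -2.976
vertex 0.469 -3.14 -2.177
vertex 0.487 -2.577 -2.898
endloop
endfacet
facet normal -0.690 -0.262 -0.674
outer loop
vertex 0.722 -3.954 -3.387
vertex 0.113 -3.408 -2.976
vertex 0.643 -3.08 -3.646
endloop
endfacet
facet normal 0.355 -0.741 -0.570
outer loop
vertex 1.453 -4.023 -2.842
vertex 0.722 -3.954 -3.387
vertex 1.471 -3.46 -3.563
endloop
endfacet
facet normal 0.803 -0.403 0.438
outer loop
vertex 1.297 -3.52 -2.094
vertex 1.453 -4.023 -2.842
vertex 1.827 -3.192 -2.764
endloop
endfacet

endsolid


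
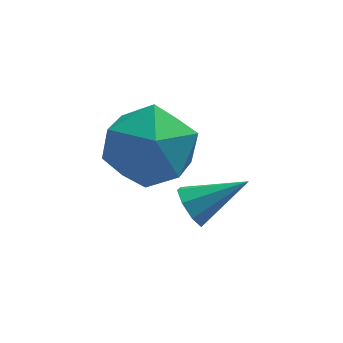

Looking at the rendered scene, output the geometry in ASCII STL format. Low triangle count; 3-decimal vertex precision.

solid 
facet normal -0.613 0.686 -0.393
outer loop
vertex 2.082 -2.462 0.389
vertex 1.151 -3.092 0.741
vertex 1.611 -2.274 1.452
endloop
endfacet
facet normal -0.002 0.985 -0.175
outer loop
vertex 2.082 -2.462 0.389
vertex 1.611 -2.274 1.452
vertex 2.782 -2.295 1.322
endloop
endfacet
facet normal 0.535 0.665 -0.521
outer loop
vertex 2.082 -2.462 0.389
vertex 2.782 -2.295 1.322
vertex 3.045 -3.126 0.53
endloop
endfacet
facet normal 0.257 0.170 -0.951
outer loop
vertex 2.082 -2.462 0.389
vertex 3.045 -3.126 0.53
vertex 2.037 -3.618 0.17
endloop
endfacet
facet normal -0.454 0.183 -0.872
outer loop
vertex 2.082 -2.462 0.389
vertex 2.037 -3.618 0.17
vertex 1.151 -3.092 0.741
endloop
endfacet
facet normal 0.073 0.850 0.522
outer loop
vertex 2.782 -2.295 1.322
vertex 1.611 -2.274 1.452
vertex 2.283 -2.822 2.25
endloop
endfacet
facet normal -0.915 0.367 0.170
outer loop
vertex 1.611 -2.274 1.452
vertex 1.151 -3.092 0.741
vertex 1.275 -3.314 1.89
endloop
endfacet
facet normal -0.657 -0.447 -0.607
outer loop
vertex 1.151 -3.092 0.741
vertex 2.037 -3.618 0.17
vertex 1.538 -4.145 1.098
endloop
endfacet
facet normal 0.491 -0.468 -0.735
outer loop
vertex 2.037 -3.618 0.17
vertex 3.045 -3.126 0.53
vertex 2.709 -4.166 0.968
endloop
endfacet
facet normal 0.942 0.334 -0.037
outer loop
vertex 3.045 -3.126 0.53
vertex 2.782 -2.295 1.322
vertex 3.169 -3.348 1.679
endloop
endfacet
facet normal -0.257 -0.170 0.951
outer loop
vertex 2.238 -3.978 2.031
vertex 2.283 -2.822 2.25
vertex 1.275 -3.314 1.89
endloop
endfacet
facet normal -0.535 -0.665 0.521
outer loop
vertex 2.238 -3.978 2.031
vertex 1.275 -3.314 1.89
vertex 1.538 -4.145 1.098
endloop
endfacet
facet normal 0.002 -0.985 0.175
outer loop
vertex 2.238 -3.978 2.031
vertex 1.538 -4.145 1.098
vertex 2.709 -4.166 0.968
endloop
endfacet
facet normal 0.613 -0.686 0.393
outer loop
vertex 2.238 -3.978 2.031
vertex 2.709 -4.166 0.968
vertex 3.169 -3.348 1.679
endloop
endfacet
facet normal 0.454 -0.183 0.872
outer loop
vertex 2.238 -3.978 2.031
vertex 3.169 -3.348 1.679
vertex 2.283 -2.822 2.25
endloop
endfacet
facet normal -0.491 0.468 0.735
outer loop
vertex 1.275 -3.314 1.89
vertex 2.283 -2.822 2.25
vertex 1.611 -2.274 1.452
endloop
endfacet
facet normal -0.942 -0.334 0.037
outer loop
vertex 1.538 -4.145 1.098
vertex 1.275 -3.314 1.89
vertex 1.151 -3.092 0.741
endloop
endfacet
facet normal -0.073 -0.850 -0.522
outer loop
vertex 2.709 -4.166 0.968
vertex 1.538 -4.145 1.098
vertex 2.037 -3.618 0.17
endloop
endfacet
facet normal 0.915 -0.367 -0.170
outer loop
vertex 3.169 -3.348 1.679
vertex 2.709 -4.166 0.968
vertex 3.045 -3.126 0.53
endloop
endfacet
facet normal 0.657 0.447 0.607
outer loop
vertex 2.283 -2.822 2.25
vertex 3.169 -3.348 1.679
vertex 2.782 -2.295 1.322
endloop
endfacet
facet normal -0.871 -0.087 -0.484
outer loop
vertex 3.237 -3.032 -1.269
vertex 3.023 -3.342 -0.828
vertex 3.041 -2.778 -0.962
endloop
endfacet
facet normal 0.507 0.795 -0.334
outer loop
vertex 3.237 -3.032 -1.269
vertex 3.041 -2.778 -0.962
vertex 4.277 -3.218 -0.132
endloop
endfacet
facet normal -0.871 -0.087 -0.484
outer loop
vertex 3.041 -2.778 -0.962
vertex 3.023 -3.342 -0.828
vertex 2.834 -2.855 -0.576
endloop
endfacet
facet normal 0.155 0.950 0.273
outer loop
vertex 3.041 -2.778 -0.962
vertex 2.834 -2.855 -0.576
vertex 4.277 -3.218 -0.132
endloop
endfacet
facet normal -0.871 -0.087 -0.484
outer loop
vertex 2.834 -2.855 -0.576
vertex 3.023 -3.342 -0.828
vertex 2.738 -3.218 -0.338
endloop
endfacet
facet normal -0.109 0.565 0.818
outer loop
vertex 2.834 -2.855 -0.576
vertex 2.738 -3.218 -0.338
vertex 4.277 -3.218 -0.132
endloop
endfacet
facet normal -0.871 -0.086 -0.484
outer loop
vertex 2.738 -3.218 -0.338
vertex 3.023 -3.342 -0.828
vertex 2.809 -3.653 -0.388
endloop
endfacet
facet normal -0.131 -0.134 0.982
outer loop
vertex 2.738 -3.218 -0.338
vertex 2.809 -3.653 -0.388
vertex 4.277 -3.218 -0.132
endloop
endfacet
facet normal -0.871 -0.086 -0.484
outer loop
vertex 2.809 -3.653 -0.388
vertex 3.023 -3.342 -0.828
vertex 3.005 -3.907 -0.695
endloop
endfacet
facet normal 0.100 -0.734 0.672
outer loop
vertex 2.809 -3.653 -0.388
vertex 3.005 -3.907 -0.695
vertex 4.277 -3.218 -0.132
endloop
endfacet
facet normal -0.871 -0.086 -0.483
outer loop
vertex 3.005 -3.907 -0.695
vertex 3.023 -3.342 -0.828
vertex 3.211 -3.83 -1.08
endloop
endfacet
facet normal 0.453 -0.889 0.065
outer loop
vertex 3.005 -3.907 -0.695
vertex 3.211 -3.83 -1.08
vertex 4.277 -3.218 -0.132
endloop
endfacet
facet normal -0.871 -0.086 -0.483
outer loop
vertex 3.211 -3.83 -1.08
vertex 3.023 -3.342 -0.828
vertex 3.307 -3.467 -1.318
endloop
endfacet
facet normal 0.717 -0.505 -0.481
outer loop
vertex 3.211 -3.83 -1.08
vertex 3.307 -3.467 -1.318
vertex 4.277 -3.218 -0.132
endloop
endfacet
facet normal -0.871 -0.086 -0.483
outer loop
vertex 3.307 -3.467 -1.318
vertex 3.023 -3.342 -0.828
vertex 3.237 -3.032 -1.269
endloop
endfacet
facet normal 0.740 0.192 -0.645
outer loop
vertex 3.307 -3.467 -1.318
vertex 3.237 -3.032 -1.269
vertex 4.277 -3.218 -0.132
endloop
endfacet

endsolid


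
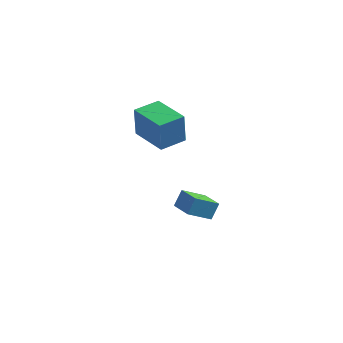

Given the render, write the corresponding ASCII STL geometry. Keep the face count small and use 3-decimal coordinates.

solid 
facet normal -0.635 0.725 -0.266
outer loop
vertex -1.151 -2.37 -3.675
vertex -0.855 -1.816 -2.871
vertex -0.049 -1.718 -4.53
endloop
endfacet
facet normal -0.290 -0.543 -0.788
outer loop
vertex 0.815 -2.704 -4.169
vertex -1.151 -2.37 -3.675
vertex -0.049 -1.718 -4.53
endloop
endfacet
facet normal -0.635 0.725 -0.266
outer loop
vertex -0.049 -1.718 -4.53
vertex -0.855 -1.816 -2.871
vertex 0.247 -1.164 -3.726
endloop
endfacet
facet normal 0.716 0.424 -0.555
outer loop
vertex 0.247 -1.164 -3.726
vertex 0.815 -2.704 -4.169
vertex -0.049 -1.718 -4.53
endloop
endfacet
facet normal -0.716 -0.424 0.555
outer loop
vertex -1.151 -2.37 -3.675
vertex 0.009 -2.802 -2.51
vertex -0.855 -1.816 -2.871
endloop
endfacet
facet normal -0.290 -0.543 -0.788
outer loop
vertex -0.287 -3.356 -3.314
vertex -1.151 -2.37 -3.675
vertex 0.815 -2.704 -4.169
endloop
endfacet
facet normal -0.716 -0.424 0.555
outer loop
vertex -0.287 -3.356 -3.314
vertex 0.009 -2.802 -2.51
vertex -1.151 -2.37 -3.675
endloop
endfacet
facet normal 0.290 0.543 0.788
outer loop
vertex -0.855 -1.816 -2.871
vertex 0.009 -2.802 -2.51
vertex 0.247 -1.164 -3.726
endloop
endfacet
facet normal 0.716 0.424 -0.555
outer loop
vertex 1.111 -2.15 -3.365
vertex 0.815 -2.704 -4.169
vertex 0.247 -1.164 -3.726
endloop
endfacet
facet normal 0.290 0.543 0.788
outer loop
vertex 0.247 -1.164 -3.726
vertex 0.009 -2.802 -2.51
vertex 1.111 -2.15 -3.365
endloop
endfacet
facet normal 0.635 -0.725 0.266
outer loop
vertex 1.111 -2.15 -3.365
vertex -0.287 -3.356 -3.314
vertex 0.815 -2.704 -4.169
endloop
endfacet
facet normal 0.635 -0.725 0.266
outer loop
vertex 0.009 -2.802 -2.51
vertex -0.287 -3.356 -3.314
vertex 1.111 -2.15 -3.365
endloop
endfacet
facet normal -0.723 0.684 -0.101
outer loop
vertex -3.148 -2.306 3.579
vertex -2.129 -1.233 3.547
vertex -3.05 -2.45 1.898
endloop
endfacet
facet normal -0.689 -0.724 0.022
outer loop
vertex -1.511 -3.907 2.113
vertex -3.148 -2.306 3.579
vertex -3.05 -2.45 1.898
endloop
endfacet
facet normal -0.723 0.684 -0.101
outer loop
vertex -3.05 -2.45 1.898
vertex -2.129 -1.233 3.547
vertex -2.031 -1.377 1.866
endloop
endfacet
facet normal 0.058 -0.085 -0.995
outer loop
vertex -2.031 -1.377 1.866
vertex -1.511 -3.907 2.113
vertex -3.05 -2.45 1.898
endloop
endfacet
facet normal -0.058 0.085 0.995
outer loop
vertex -3.148 -2.306 3.579
vertex -0.59 -2.69 3.762
vertex -2.129 -1.233 3.547
endloop
endfacet
facet normal -0.689 -0.724 0.022
outer loop
vertex -1.609 -3.763 3.794
vertex -3.148 -2.306 3.579
vertex -1.511 -3.907 2.113
endloop
endfacet
facet normal -0.058 0.085 0.995
outer loop
vertex -1.609 -3.763 3.794
vertex -0.59 -2.69 3.762
vertex -3.148 -2.306 3.579
endloop
endfacet
facet normal 0.689 0.724 -0.022
outer loop
vertex -2.129 -1.233 3.547
vertex -0.59 -2.69 3.762
vertex -2.031 -1.377 1.866
endloop
endfacet
facet normal 0.058 -0.085 -0.995
outer loop
vertex -0.492 -2.834 2.081
vertex -1.511 -3.907 2.113
vertex -2.031 -1.377 1.866
endloop
endfacet
facet normal 0.689 0.724 -0.022
outer loop
vertex -2.031 -1.377 1.866
vertex -0.59 -2.69 3.762
vertex -0.492 -2.834 2.081
endloop
endfacet
facet normal 0.723 -0.684 0.101
outer loop
vertex -0.492 -2.834 2.081
vertex -1.609 -3.763 3.794
vertex -1.511 -3.907 2.113
endloop
endfacet
facet normal 0.723 -0.684 0.101
outer loop
vertex -0.59 -2.69 3.762
vertex -1.609 -3.763 3.794
vertex -0.492 -2.834 2.081
endloop
endfacet

endsolid


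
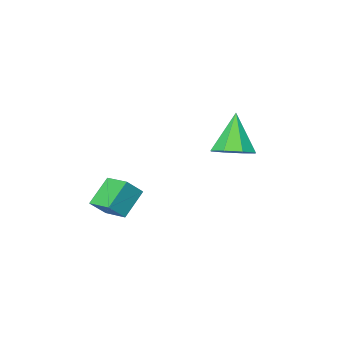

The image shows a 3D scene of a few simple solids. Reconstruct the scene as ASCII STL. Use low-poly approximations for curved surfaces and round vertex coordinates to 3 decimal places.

solid 
facet normal -0.687 -0.146 0.711
outer loop
vertex 1.615 2.023 -1.494
vertex 1.526 3.219 -1.335
vertex 0.871 2.062 -2.205
endloop
endfacet
facet normal 0.075 -0.988 -0.132
outer loop
vertex 1.894 2.281 -3.265
vertex 1.615 2.023 -1.494
vertex 0.871 2.062 -2.205
endloop
endfacet
facet normal -0.687 -0.147 0.712
outer loop
vertex 0.871 2.062 -2.205
vertex 1.526 3.219 -1.335
vertex 0.781 3.259 -2.045
endloop
endfacet
facet normal -0.723 0.038 -0.690
outer loop
vertex 0.781 3.259 -2.045
vertex 1.894 2.281 -3.265
vertex 0.871 2.062 -2.205
endloop
endfacet
facet normal 0.723 -0.038 0.690
outer loop
vertex 1.615 2.023 -1.494
vertex 2.549 3.438 -2.395
vertex 1.526 3.219 -1.335
endloop
endfacet
facet normal 0.073 -0.988 -0.132
outer loop
vertex 2.639 2.241 -2.555
vertex 1.615 2.023 -1.494
vertex 1.894 2.281 -3.265
endloop
endfacet
facet normal 0.723 -0.038 0.690
outer loop
vertex 2.639 2.241 -2.555
vertex 2.549 3.438 -2.395
vertex 1.615 2.023 -1.494
endloop
endfacet
facet normal -0.074 0.988 0.133
outer loop
vertex 1.526 3.219 -1.335
vertex 2.549 3.438 -2.395
vertex 0.781 3.259 -2.045
endloop
endfacet
facet normal -0.723 0.038 -0.690
outer loop
vertex 1.805 3.477 -3.106
vertex 1.894 2.281 -3.265
vertex 0.781 3.259 -2.045
endloop
endfacet
facet normal -0.074 0.989 0.132
outer loop
vertex 0.781 3.259 -2.045
vertex 2.549 3.438 -2.395
vertex 1.805 3.477 -3.106
endloop
endfacet
facet normal 0.687 0.146 -0.712
outer loop
vertex 1.805 3.477 -3.106
vertex 2.639 2.241 -2.555
vertex 1.894 2.281 -3.265
endloop
endfacet
facet normal 0.687 0.147 -0.711
outer loop
vertex 2.549 3.438 -2.395
vertex 2.639 2.241 -2.555
vertex 1.805 3.477 -3.106
endloop
endfacet
facet normal 0.294 0.290 -0.911
outer loop
vertex -2.271 4.471 -0.165
vertex -3.069 4.075 -0.549
vertex -2.838 4.949 -0.196
endloop
endfacet
facet normal 0.407 0.532 0.743
outer loop
vertex -2.271 4.471 -0.165
vertex -2.838 4.949 -0.196
vertex -3.671 3.485 1.309
endloop
endfacet
facet normal 0.294 0.290 -0.911
outer loop
vertex -2.838 4.949 -0.196
vertex -3.069 4.075 -0.549
vertex -3.541 4.915 -0.434
endloop
endfacet
facet normal -0.241 0.759 0.605
outer loop
vertex -2.838 4.949 -0.196
vertex -3.541 4.915 -0.434
vertex -3.671 3.485 1.309
endloop
endfacet
facet normal 0.294 0.290 -0.911
outer loop
vertex -3.541 4.915 -0.434
vertex -3.069 4.075 -0.549
vertex -3.967 4.39 -0.739
endloop
endfacet
facet normal -0.818 0.473 0.327
outer loop
vertex -3.541 4.915 -0.434
vertex -3.967 4.39 -0.739
vertex -3.671 3.485 1.309
endloop
endfacet
facet normal 0.294 0.290 -0.911
outer loop
vertex -3.967 4.39 -0.739
vertex -3.069 4.075 -0.549
vertex -3.868 3.68 -0.933
endloop
endfacet
facet normal -0.985 -0.157 0.073
outer loop
vertex -3.967 4.39 -0.739
vertex -3.868 3.68 -0.933
vertex -3.671 3.485 1.309
endloop
endfacet
facet normal 0.295 0.289 -0.911
outer loop
vertex -3.868 3.68 -0.933
vertex -3.069 4.075 -0.549
vertex -3.301 3.202 -0.901
endloop
endfacet
facet normal -0.644 -0.765 -0.010
outer loop
vertex -3.868 3.68 -0.933
vertex -3.301 3.202 -0.901
vertex -3.671 3.485 1.309
endloop
endfacet
facet normal 0.295 0.289 -0.911
outer loop
vertex -3.301 3.202 -0.901
vertex -3.069 4.075 -0.549
vertex -2.598 3.235 -0.663
endloop
endfacet
facet normal 0.003 -0.992 0.128
outer loop
vertex -3.301 3.202 -0.901
vertex -2.598 3.235 -0.663
vertex -3.671 3.485 1.309
endloop
endfacet
facet normal 0.295 0.289 -0.911
outer loop
vertex -2.598 3.235 -0.663
vertex -3.069 4.075 -0.549
vertex -2.172 3.761 -0.358
endloop
endfacet
facet normal 0.581 -0.706 0.406
outer loop
vertex -2.598 3.235 -0.663
vertex -2.172 3.761 -0.358
vertex -3.671 3.485 1.309
endloop
endfacet
facet normal 0.295 0.289 -0.911
outer loop
vertex -2.172 3.761 -0.358
vertex -3.069 4.075 -0.549
vertex -2.271 4.471 -0.165
endloop
endfacet
facet normal 0.748 -0.075 0.660
outer loop
vertex -2.172 3.761 -0.358
vertex -2.271 4.471 -0.165
vertex -3.671 3.485 1.309
endloop
endfacet

endsolid


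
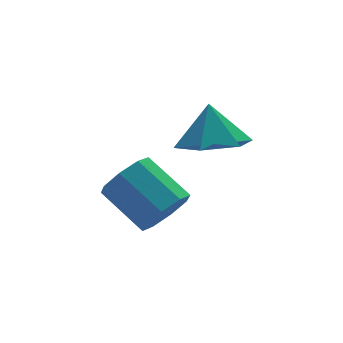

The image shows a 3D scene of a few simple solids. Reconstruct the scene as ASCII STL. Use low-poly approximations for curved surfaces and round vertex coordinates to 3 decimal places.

solid 
facet normal 0.342 -0.789 -0.511
outer loop
vertex -0.919 1.534 1.449
vertex -1.592 1.557 0.963
vertex -0.837 1.901 0.937
endloop
endfacet
facet normal 0.931 0.209 0.299
outer loop
vertex -0.919 1.534 1.449
vertex -0.837 1.901 0.937
vertex -1.475 2.819 2.282
endloop
endfacet
facet normal 0.931 0.209 0.299
outer loop
vertex -1.475 2.819 2.282
vertex -0.837 1.901 0.937
vertex -1.393 3.187 1.77
endloop
endfacet
facet normal -0.341 0.788 0.512
outer loop
vertex -1.475 2.819 2.282
vertex -1.393 3.187 1.77
vertex -2.148 2.843 1.797
endloop
endfacet
facet normal 0.342 -0.788 -0.512
outer loop
vertex -0.837 1.901 0.937
vertex -1.592 1.557 0.963
vertex -1.197 2.067 0.441
endloop
endfacet
facet normal 0.750 0.556 -0.358
outer loop
vertex -0.837 1.901 0.937
vertex -1.197 2.067 0.441
vertex -1.393 3.187 1.77
endloop
endfacet
facet normal 0.749 0.557 -0.359
outer loop
vertex -1.393 3.187 1.77
vertex -1.197 2.067 0.441
vertex -1.753 3.352 1.274
endloop
endfacet
facet normal -0.341 0.789 0.510
outer loop
vertex -1.393 3.187 1.77
vertex -1.753 3.352 1.274
vertex -2.148 2.843 1.797
endloop
endfacet
facet normal 0.342 -0.788 -0.512
outer loop
vertex -1.197 2.067 0.441
vertex -1.592 1.557 0.963
vertex -1.788 1.934 0.251
endloop
endfacet
facet normal 0.129 0.578 -0.806
outer loop
vertex -1.197 2.067 0.441
vertex -1.788 1.934 0.251
vertex -1.753 3.352 1.274
endloop
endfacet
facet normal 0.130 0.578 -0.806
outer loop
vertex -1.753 3.352 1.274
vertex -1.788 1.934 0.251
vertex -2.344 3.22 1.084
endloop
endfacet
facet normal -0.341 0.789 0.511
outer loop
vertex -1.753 3.352 1.274
vertex -2.344 3.22 1.084
vertex -2.148 2.843 1.797
endloop
endfacet
facet normal 0.340 -0.789 -0.511
outer loop
vertex -1.788 1.934 0.251
vertex -1.592 1.557 0.963
vertex -2.265 1.581 0.478
endloop
endfacet
facet normal -0.566 0.262 -0.782
outer loop
vertex -1.788 1.934 0.251
vertex -2.265 1.581 0.478
vertex -2.344 3.22 1.084
endloop
endfacet
facet normal -0.566 0.262 -0.782
outer loop
vertex -2.344 3.22 1.084
vertex -2.265 1.581 0.478
vertex -2.821 2.866 1.311
endloop
endfacet
facet normal -0.342 0.789 0.511
outer loop
vertex -2.344 3.22 1.084
vertex -2.821 2.866 1.311
vertex -2.148 2.843 1.797
endloop
endfacet
facet normal 0.341 -0.788 -0.512
outer loop
vertex -2.265 1.581 0.478
vertex -1.592 1.557 0.963
vertex -2.347 1.213 0.99
endloop
endfacet
facet normal -0.931 -0.209 -0.299
outer loop
vertex -2.265 1.581 0.478
vertex -2.347 1.213 0.99
vertex -2.821 2.866 1.311
endloop
endfacet
facet normal -0.931 -0.209 -0.299
outer loop
vertex -2.821 2.866 1.311
vertex -2.347 1.213 0.99
vertex -2.903 2.499 1.823
endloop
endfacet
facet normal -0.342 0.789 0.511
outer loop
vertex -2.821 2.866 1.311
vertex -2.903 2.499 1.823
vertex -2.148 2.843 1.797
endloop
endfacet
facet normal 0.341 -0.789 -0.510
outer loop
vertex -2.347 1.213 0.99
vertex -1.592 1.557 0.963
vertex -1.987 1.048 1.486
endloop
endfacet
facet normal -0.749 -0.556 0.359
outer loop
vertex -2.347 1.213 0.99
vertex -1.987 1.048 1.486
vertex -2.903 2.499 1.823
endloop
endfacet
facet normal -0.750 -0.556 0.358
outer loop
vertex -2.903 2.499 1.823
vertex -1.987 1.048 1.486
vertex -2.543 2.333 2.319
endloop
endfacet
facet normal -0.342 0.788 0.512
outer loop
vertex -2.903 2.499 1.823
vertex -2.543 2.333 2.319
vertex -2.148 2.843 1.797
endloop
endfacet
facet normal 0.341 -0.789 -0.511
outer loop
vertex -1.987 1.048 1.486
vertex -1.592 1.557 0.963
vertex -1.396 1.18 1.676
endloop
endfacet
facet normal -0.130 -0.578 0.805
outer loop
vertex -1.987 1.048 1.486
vertex -1.396 1.18 1.676
vertex -2.543 2.333 2.319
endloop
endfacet
facet normal -0.129 -0.578 0.806
outer loop
vertex -2.543 2.333 2.319
vertex -1.396 1.18 1.676
vertex -1.952 2.466 2.509
endloop
endfacet
facet normal -0.342 0.788 0.512
outer loop
vertex -2.543 2.333 2.319
vertex -1.952 2.466 2.509
vertex -2.148 2.843 1.797
endloop
endfacet
facet normal 0.342 -0.789 -0.511
outer loop
vertex -1.396 1.18 1.676
vertex -1.592 1.557 0.963
vertex -0.919 1.534 1.449
endloop
endfacet
facet normal 0.566 -0.262 0.782
outer loop
vertex -1.396 1.18 1.676
vertex -0.919 1.534 1.449
vertex -1.952 2.466 2.509
endloop
endfacet
facet normal 0.566 -0.262 0.782
outer loop
vertex -1.952 2.466 2.509
vertex -0.919 1.534 1.449
vertex -1.475 2.819 2.282
endloop
endfacet
facet normal -0.340 0.789 0.511
outer loop
vertex -1.952 2.466 2.509
vertex -1.475 2.819 2.282
vertex -2.148 2.843 1.797
endloop
endfacet
facet normal -0.105 -0.407 -0.907
outer loop
vertex 0.604 1.054 3.379
vertex -0.378 1.33 3.369
vertex 0.333 1.962 3.003
endloop
endfacet
facet normal 0.849 0.398 0.349
outer loop
vertex 0.604 1.054 3.379
vertex 0.333 1.962 3.003
vertex -0.242 1.85 4.531
endloop
endfacet
facet normal -0.105 -0.407 -0.907
outer loop
vertex 0.333 1.962 3.003
vertex -0.378 1.33 3.369
vertex -0.649 2.238 2.993
endloop
endfacet
facet normal 0.265 0.949 0.169
outer loop
vertex 0.333 1.962 3.003
vertex -0.649 2.238 2.993
vertex -0.242 1.85 4.531
endloop
endfacet
facet normal -0.106 -0.407 -0.907
outer loop
vertex -0.649 2.238 2.993
vertex -0.378 1.33 3.369
vertex -1.36 1.605 3.36
endloop
endfacet
facet normal -0.524 0.783 0.336
outer loop
vertex -0.649 2.238 2.993
vertex -1.36 1.605 3.36
vertex -0.242 1.85 4.531
endloop
endfacet
facet normal -0.106 -0.407 -0.907
outer loop
vertex -1.36 1.605 3.36
vertex -0.378 1.33 3.369
vertex -1.089 0.697 3.736
endloop
endfacet
facet normal -0.729 0.065 0.682
outer loop
vertex -1.36 1.605 3.36
vertex -1.089 0.697 3.736
vertex -0.242 1.85 4.531
endloop
endfacet
facet normal -0.106 -0.407 -0.907
outer loop
vertex -1.089 0.697 3.736
vertex -0.378 1.33 3.369
vertex -0.107 0.421 3.745
endloop
endfacet
facet normal -0.145 -0.487 0.861
outer loop
vertex -1.089 0.697 3.736
vertex -0.107 0.421 3.745
vertex -0.242 1.85 4.531
endloop
endfacet
facet normal -0.105 -0.407 -0.907
outer loop
vertex -0.107 0.421 3.745
vertex -0.378 1.33 3.369
vertex 0.604 1.054 3.379
endloop
endfacet
facet normal 0.644 -0.321 0.695
outer loop
vertex -0.107 0.421 3.745
vertex 0.604 1.054 3.379
vertex -0.242 1.85 4.531
endloop
endfacet

endsolid


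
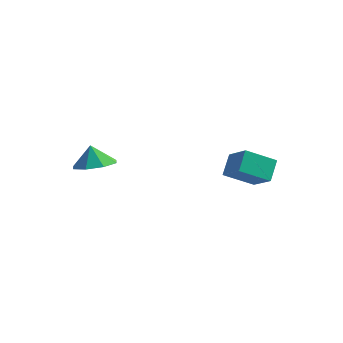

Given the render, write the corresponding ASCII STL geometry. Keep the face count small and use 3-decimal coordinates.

solid 
facet normal 0.249 -0.046 -0.967
outer loop
vertex -0.213 -1.716 -2.554
vertex -1.039 -1.265 -2.788
vertex -0.139 -0.978 -2.57
endloop
endfacet
facet normal 0.571 -0.039 0.820
outer loop
vertex -0.213 -1.716 -2.554
vertex -0.139 -0.978 -2.57
vertex -1.301 -1.215 -1.772
endloop
endfacet
facet normal 0.249 -0.048 -0.967
outer loop
vertex -0.139 -0.978 -2.57
vertex -1.039 -1.265 -2.788
vertex -0.592 -0.407 -2.715
endloop
endfacet
facet normal 0.411 0.517 0.751
outer loop
vertex -0.139 -0.978 -2.57
vertex -0.592 -0.407 -2.715
vertex -1.301 -1.215 -1.772
endloop
endfacet
facet normal 0.249 -0.047 -0.967
outer loop
vertex -0.592 -0.407 -2.715
vertex -1.039 -1.265 -2.788
vertex -1.307 -0.339 -2.902
endloop
endfacet
facet normal -0.085 0.787 0.611
outer loop
vertex -0.592 -0.407 -2.715
vertex -1.307 -0.339 -2.902
vertex -1.301 -1.215 -1.772
endloop
endfacet
facet normal 0.248 -0.047 -0.968
outer loop
vertex -1.307 -0.339 -2.902
vertex -1.039 -1.265 -2.788
vertex -1.865 -0.813 -3.022
endloop
endfacet
facet normal -0.626 0.615 0.480
outer loop
vertex -1.307 -0.339 -2.902
vertex -1.865 -0.813 -3.022
vertex -1.301 -1.215 -1.772
endloop
endfacet
facet normal 0.248 -0.047 -0.968
outer loop
vertex -1.865 -0.813 -3.022
vertex -1.039 -1.265 -2.788
vertex -1.94 -1.552 -3.005
endloop
endfacet
facet normal -0.894 0.101 0.436
outer loop
vertex -1.865 -0.813 -3.022
vertex -1.94 -1.552 -3.005
vertex -1.301 -1.215 -1.772
endloop
endfacet
facet normal 0.248 -0.047 -0.968
outer loop
vertex -1.94 -1.552 -3.005
vertex -1.039 -1.265 -2.788
vertex -1.487 -2.122 -2.861
endloop
endfacet
facet normal -0.733 -0.455 0.505
outer loop
vertex -1.94 -1.552 -3.005
vertex -1.487 -2.122 -2.861
vertex -1.301 -1.215 -1.772
endloop
endfacet
facet normal 0.249 -0.048 -0.967
outer loop
vertex -1.487 -2.122 -2.861
vertex -1.039 -1.265 -2.788
vertex -0.772 -2.19 -2.674
endloop
endfacet
facet normal -0.238 -0.726 0.645
outer loop
vertex -1.487 -2.122 -2.861
vertex -0.772 -2.19 -2.674
vertex -1.301 -1.215 -1.772
endloop
endfacet
facet normal 0.248 -0.048 -0.968
outer loop
vertex -0.772 -2.19 -2.674
vertex -1.039 -1.265 -2.788
vertex -0.213 -1.716 -2.554
endloop
endfacet
facet normal 0.303 -0.553 0.776
outer loop
vertex -0.772 -2.19 -2.674
vertex -0.213 -1.716 -2.554
vertex -1.301 -1.215 -1.772
endloop
endfacet
facet normal -0.571 -0.676 0.466
outer loop
vertex 3.901 2.453 -2.018
vertex 2.768 2.936 -2.705
vertex 4.099 1.69 -2.882
endloop
endfacet
facet normal 0.803 -0.343 0.487
outer loop
vertex 4.972 2.724 -3.595
vertex 3.901 2.453 -2.018
vertex 4.099 1.69 -2.882
endloop
endfacet
facet normal -0.571 -0.676 0.467
outer loop
vertex 4.099 1.69 -2.882
vertex 2.768 2.936 -2.705
vertex 2.966 2.172 -3.569
endloop
endfacet
facet normal 0.170 -0.653 -0.738
outer loop
vertex 2.966 2.172 -3.569
vertex 4.972 2.724 -3.595
vertex 4.099 1.69 -2.882
endloop
endfacet
facet normal -0.170 0.653 0.739
outer loop
vertex 3.901 2.453 -2.018
vertex 3.641 3.97 -3.418
vertex 2.768 2.936 -2.705
endloop
endfacet
facet normal 0.804 -0.342 0.487
outer loop
vertex 4.774 3.488 -2.731
vertex 3.901 2.453 -2.018
vertex 4.972 2.724 -3.595
endloop
endfacet
facet normal -0.170 0.652 0.739
outer loop
vertex 4.774 3.488 -2.731
vertex 3.641 3.97 -3.418
vertex 3.901 2.453 -2.018
endloop
endfacet
facet normal -0.803 0.343 -0.487
outer loop
vertex 2.768 2.936 -2.705
vertex 3.641 3.97 -3.418
vertex 2.966 2.172 -3.569
endloop
endfacet
facet normal 0.170 -0.652 -0.739
outer loop
vertex 3.839 3.207 -4.282
vertex 4.972 2.724 -3.595
vertex 2.966 2.172 -3.569
endloop
endfacet
facet normal -0.804 0.343 -0.487
outer loop
vertex 2.966 2.172 -3.569
vertex 3.641 3.97 -3.418
vertex 3.839 3.207 -4.282
endloop
endfacet
facet normal 0.571 0.676 -0.467
outer loop
vertex 3.839 3.207 -4.282
vertex 4.774 3.488 -2.731
vertex 4.972 2.724 -3.595
endloop
endfacet
facet normal 0.570 0.676 -0.466
outer loop
vertex 3.641 3.97 -3.418
vertex 4.774 3.488 -2.731
vertex 3.839 3.207 -4.282
endloop
endfacet

endsolid


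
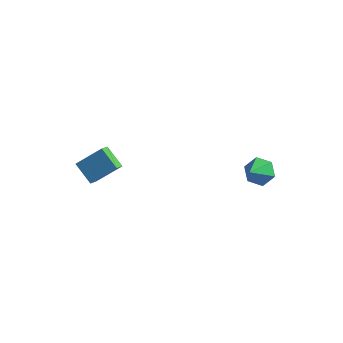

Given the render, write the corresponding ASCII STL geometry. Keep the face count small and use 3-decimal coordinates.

solid 
facet normal -0.626 -0.485 -0.610
outer loop
vertex -3.47 -3.025 0.681
vertex -4.536 -2.633 1.464
vertex -3.556 -2.323 0.211
endloop
endfacet
facet normal 0.773 -0.285 -0.567
outer loop
vertex -2.504 -1.507 1.236
vertex -3.47 -3.025 0.681
vertex -3.556 -2.323 0.211
endloop
endfacet
facet normal -0.626 -0.485 -0.610
outer loop
vertex -3.556 -2.323 0.211
vertex -4.536 -2.633 1.464
vertex -4.623 -1.93 0.994
endloop
endfacet
facet normal -0.102 0.827 -0.554
outer loop
vertex -4.623 -1.93 0.994
vertex -2.504 -1.507 1.236
vertex -3.556 -2.323 0.211
endloop
endfacet
facet normal 0.102 -0.827 0.553
outer loop
vertex -3.47 -3.025 0.681
vertex -3.484 -1.817 2.489
vertex -4.536 -2.633 1.464
endloop
endfacet
facet normal 0.773 -0.284 -0.568
outer loop
vertex -2.417 -2.21 1.706
vertex -3.47 -3.025 0.681
vertex -2.504 -1.507 1.236
endloop
endfacet
facet normal 0.101 -0.827 0.553
outer loop
vertex -2.417 -2.21 1.706
vertex -3.484 -1.817 2.489
vertex -3.47 -3.025 0.681
endloop
endfacet
facet normal -0.773 0.284 0.567
outer loop
vertex -4.536 -2.633 1.464
vertex -3.484 -1.817 2.489
vertex -4.623 -1.93 0.994
endloop
endfacet
facet normal -0.102 0.827 -0.553
outer loop
vertex -3.57 -1.115 2.019
vertex -2.504 -1.507 1.236
vertex -4.623 -1.93 0.994
endloop
endfacet
facet normal -0.773 0.285 0.567
outer loop
vertex -4.623 -1.93 0.994
vertex -3.484 -1.817 2.489
vertex -3.57 -1.115 2.019
endloop
endfacet
facet normal 0.626 0.485 0.610
outer loop
vertex -3.57 -1.115 2.019
vertex -2.417 -2.21 1.706
vertex -2.504 -1.507 1.236
endloop
endfacet
facet normal 0.626 0.485 0.610
outer loop
vertex -3.484 -1.817 2.489
vertex -2.417 -2.21 1.706
vertex -3.57 -1.115 2.019
endloop
endfacet
facet normal 0.023 0.786 -0.618
outer loop
vertex 3.374 2.567 -1.237
vertex 2.946 3.05 -0.638
vertex 3.826 3.025 -0.637
endloop
endfacet
facet normal 0.749 -0.660 -0.060
outer loop
vertex 3.374 2.567 -1.237
vertex 3.826 3.025 -0.637
vertex 2.914 1.91 0.258
endloop
endfacet
facet normal 0.023 0.786 -0.618
outer loop
vertex 3.826 3.025 -0.637
vertex 2.946 3.05 -0.638
vertex 3.398 3.508 -0.038
endloop
endfacet
facet normal 0.763 -0.113 0.636
outer loop
vertex 3.826 3.025 -0.637
vertex 3.398 3.508 -0.038
vertex 2.914 1.91 0.258
endloop
endfacet
facet normal 0.023 0.786 -0.618
outer loop
vertex 3.398 3.508 -0.038
vertex 2.946 3.05 -0.638
vertex 2.519 3.533 -0.039
endloop
endfacet
facet normal 0.004 0.181 0.983
outer loop
vertex 3.398 3.508 -0.038
vertex 2.519 3.533 -0.039
vertex 2.914 1.91 0.258
endloop
endfacet
facet normal 0.022 0.786 -0.618
outer loop
vertex 2.519 3.533 -0.039
vertex 2.946 3.05 -0.638
vertex 2.067 3.074 -0.639
endloop
endfacet
facet normal -0.770 -0.071 0.634
outer loop
vertex 2.519 3.533 -0.039
vertex 2.067 3.074 -0.639
vertex 2.914 1.91 0.258
endloop
endfacet
facet normal 0.022 0.786 -0.618
outer loop
vertex 2.067 3.074 -0.639
vertex 2.946 3.05 -0.638
vertex 2.494 2.591 -1.238
endloop
endfacet
facet normal -0.784 -0.618 -0.061
outer loop
vertex 2.067 3.074 -0.639
vertex 2.494 2.591 -1.238
vertex 2.914 1.91 0.258
endloop
endfacet
facet normal 0.022 0.786 -0.618
outer loop
vertex 2.494 2.591 -1.238
vertex 2.946 3.05 -0.638
vertex 3.374 2.567 -1.237
endloop
endfacet
facet normal -0.024 -0.912 -0.408
outer loop
vertex 2.494 2.591 -1.238
vertex 3.374 2.567 -1.237
vertex 2.914 1.91 0.258
endloop
endfacet

endsolid


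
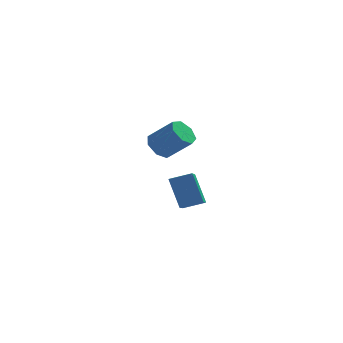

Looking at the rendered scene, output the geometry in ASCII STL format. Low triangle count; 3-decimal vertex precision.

solid 
facet normal -0.293 0.469 0.833
outer loop
vertex 3.119 -2.341 -0.466
vertex 3.264 -0.598 -1.395
vertex 2.09 -2.424 -0.781
endloop
endfacet
facet normal -0.073 -0.880 0.469
outer loop
vertex 2.576 -3.202 -2.165
vertex 3.119 -2.341 -0.466
vertex 2.09 -2.424 -0.781
endloop
endfacet
facet normal -0.293 0.469 0.833
outer loop
vertex 2.09 -2.424 -0.781
vertex 3.264 -0.598 -1.395
vertex 2.234 -0.681 -1.711
endloop
endfacet
facet normal -0.953 -0.077 -0.292
outer loop
vertex 2.234 -0.681 -1.711
vertex 2.576 -3.202 -2.165
vertex 2.09 -2.424 -0.781
endloop
endfacet
facet normal 0.953 0.076 0.292
outer loop
vertex 3.119 -2.341 -0.466
vertex 3.75 -1.376 -2.779
vertex 3.264 -0.598 -1.395
endloop
endfacet
facet normal -0.073 -0.880 0.469
outer loop
vertex 3.606 -3.119 -1.849
vertex 3.119 -2.341 -0.466
vertex 2.576 -3.202 -2.165
endloop
endfacet
facet normal 0.953 0.077 0.292
outer loop
vertex 3.606 -3.119 -1.849
vertex 3.75 -1.376 -2.779
vertex 3.119 -2.341 -0.466
endloop
endfacet
facet normal 0.073 0.880 -0.469
outer loop
vertex 3.264 -0.598 -1.395
vertex 3.75 -1.376 -2.779
vertex 2.234 -0.681 -1.711
endloop
endfacet
facet normal -0.953 -0.077 -0.293
outer loop
vertex 2.721 -1.459 -3.094
vertex 2.576 -3.202 -2.165
vertex 2.234 -0.681 -1.711
endloop
endfacet
facet normal 0.073 0.880 -0.469
outer loop
vertex 2.234 -0.681 -1.711
vertex 3.75 -1.376 -2.779
vertex 2.721 -1.459 -3.094
endloop
endfacet
facet normal 0.293 -0.469 -0.833
outer loop
vertex 2.721 -1.459 -3.094
vertex 3.606 -3.119 -1.849
vertex 2.576 -3.202 -2.165
endloop
endfacet
facet normal 0.293 -0.469 -0.833
outer loop
vertex 3.75 -1.376 -2.779
vertex 3.606 -3.119 -1.849
vertex 2.721 -1.459 -3.094
endloop
endfacet
facet normal -0.703 0.231 -0.673
outer loop
vertex 1.985 3.217 -2.17
vertex 1.614 3.683 -1.622
vertex 2.19 3.889 -2.153
endloop
endfacet
facet normal 0.649 -0.179 -0.739
outer loop
vertex 1.985 3.217 -2.17
vertex 2.19 3.889 -2.153
vertex 3.158 2.83 -1.046
endloop
endfacet
facet normal 0.650 -0.178 -0.739
outer loop
vertex 3.158 2.83 -1.046
vertex 2.19 3.889 -2.153
vertex 3.363 3.502 -1.028
endloop
endfacet
facet normal 0.701 -0.232 0.674
outer loop
vertex 3.158 2.83 -1.046
vertex 3.363 3.502 -1.028
vertex 2.786 3.297 -0.498
endloop
endfacet
facet normal -0.703 0.231 -0.673
outer loop
vertex 2.19 3.889 -2.153
vertex 1.614 3.683 -1.622
vertex 1.961 4.406 -1.736
endloop
endfacet
facet normal 0.633 0.636 -0.441
outer loop
vertex 2.19 3.889 -2.153
vertex 1.961 4.406 -1.736
vertex 3.363 3.502 -1.028
endloop
endfacet
facet normal 0.633 0.636 -0.441
outer loop
vertex 3.363 3.502 -1.028
vertex 1.961 4.406 -1.736
vertex 3.133 4.02 -0.611
endloop
endfacet
facet normal 0.701 -0.231 0.674
outer loop
vertex 3.363 3.502 -1.028
vertex 3.133 4.02 -0.611
vertex 2.786 3.297 -0.498
endloop
endfacet
facet normal -0.702 0.231 -0.673
outer loop
vertex 1.961 4.406 -1.736
vertex 1.614 3.683 -1.622
vertex 1.47 4.379 -1.233
endloop
endfacet
facet normal 0.139 0.972 0.188
outer loop
vertex 1.961 4.406 -1.736
vertex 1.47 4.379 -1.233
vertex 3.133 4.02 -0.611
endloop
endfacet
facet normal 0.139 0.972 0.188
outer loop
vertex 3.133 4.02 -0.611
vertex 1.47 4.379 -1.233
vertex 2.643 3.993 -0.109
endloop
endfacet
facet normal 0.702 -0.232 0.673
outer loop
vertex 3.133 4.02 -0.611
vertex 2.643 3.993 -0.109
vertex 2.786 3.297 -0.498
endloop
endfacet
facet normal -0.701 0.232 -0.674
outer loop
vertex 1.47 4.379 -1.233
vertex 1.614 3.683 -1.622
vertex 1.087 3.828 -1.024
endloop
endfacet
facet normal -0.459 0.576 0.677
outer loop
vertex 1.47 4.379 -1.233
vertex 1.087 3.828 -1.024
vertex 2.643 3.993 -0.109
endloop
endfacet
facet normal -0.459 0.577 0.676
outer loop
vertex 2.643 3.993 -0.109
vertex 1.087 3.828 -1.024
vertex 2.26 3.442 0.101
endloop
endfacet
facet normal 0.702 -0.232 0.673
outer loop
vertex 2.643 3.993 -0.109
vertex 2.26 3.442 0.101
vertex 2.786 3.297 -0.498
endloop
endfacet
facet normal -0.701 0.231 -0.674
outer loop
vertex 1.087 3.828 -1.024
vertex 1.614 3.683 -1.622
vertex 1.101 3.168 -1.265
endloop
endfacet
facet normal -0.712 -0.254 0.655
outer loop
vertex 1.087 3.828 -1.024
vertex 1.101 3.168 -1.265
vertex 2.26 3.442 0.101
endloop
endfacet
facet normal -0.712 -0.254 0.655
outer loop
vertex 2.26 3.442 0.101
vertex 1.101 3.168 -1.265
vertex 2.274 2.781 -0.14
endloop
endfacet
facet normal 0.703 -0.230 0.673
outer loop
vertex 2.26 3.442 0.101
vertex 2.274 2.781 -0.14
vertex 2.786 3.297 -0.498
endloop
endfacet
facet normal -0.702 0.232 -0.674
outer loop
vertex 1.101 3.168 -1.265
vertex 1.614 3.683 -1.622
vertex 1.501 2.896 -1.775
endloop
endfacet
facet normal -0.429 -0.893 0.140
outer loop
vertex 1.101 3.168 -1.265
vertex 1.501 2.896 -1.775
vertex 2.274 2.781 -0.14
endloop
endfacet
facet normal -0.429 -0.892 0.140
outer loop
vertex 2.274 2.781 -0.14
vertex 1.501 2.896 -1.775
vertex 2.673 2.509 -0.651
endloop
endfacet
facet normal 0.703 -0.231 0.672
outer loop
vertex 2.274 2.781 -0.14
vertex 2.673 2.509 -0.651
vertex 2.786 3.297 -0.498
endloop
endfacet
facet normal -0.703 0.232 -0.673
outer loop
vertex 1.501 2.896 -1.775
vertex 1.614 3.683 -1.622
vertex 1.985 3.217 -2.17
endloop
endfacet
facet normal 0.177 -0.859 -0.481
outer loop
vertex 1.501 2.896 -1.775
vertex 1.985 3.217 -2.17
vertex 2.673 2.509 -0.651
endloop
endfacet
facet normal 0.177 -0.859 -0.481
outer loop
vertex 2.673 2.509 -0.651
vertex 1.985 3.217 -2.17
vertex 3.158 2.83 -1.046
endloop
endfacet
facet normal 0.702 -0.231 0.674
outer loop
vertex 2.673 2.509 -0.651
vertex 3.158 2.83 -1.046
vertex 2.786 3.297 -0.498
endloop
endfacet

endsolid
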